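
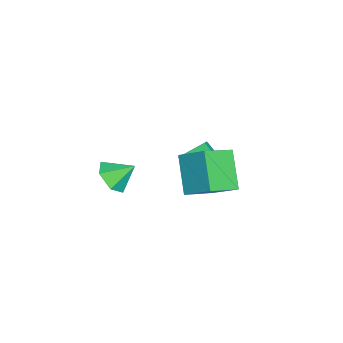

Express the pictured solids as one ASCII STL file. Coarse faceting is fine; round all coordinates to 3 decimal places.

solid 
facet normal -0.646 0.641 -0.414
outer loop
vertex 2.165 2.509 2.594
vertex 2.801 3.783 3.575
vertex 3.63 2.978 1.035
endloop
endfacet
facet normal -0.368 -0.737 -0.567
outer loop
vertex 4.799 1.817 1.785
vertex 2.165 2.509 2.594
vertex 3.63 2.978 1.035
endloop
endfacet
facet normal -0.646 0.642 -0.414
outer loop
vertex 3.63 2.978 1.035
vertex 2.801 3.783 3.575
vertex 4.266 4.252 2.017
endloop
endfacet
facet normal 0.669 0.214 -0.711
outer loop
vertex 4.266 4.252 2.017
vertex 4.799 1.817 1.785
vertex 3.63 2.978 1.035
endloop
endfacet
facet normal -0.669 -0.214 0.712
outer loop
vertex 2.165 2.509 2.594
vertex 3.97 2.622 4.325
vertex 2.801 3.783 3.575
endloop
endfacet
facet normal -0.368 -0.737 -0.568
outer loop
vertex 3.334 1.348 3.343
vertex 2.165 2.509 2.594
vertex 4.799 1.817 1.785
endloop
endfacet
facet normal -0.669 -0.215 0.712
outer loop
vertex 3.334 1.348 3.343
vertex 3.97 2.622 4.325
vertex 2.165 2.509 2.594
endloop
endfacet
facet normal 0.368 0.737 0.567
outer loop
vertex 2.801 3.783 3.575
vertex 3.97 2.622 4.325
vertex 4.266 4.252 2.017
endloop
endfacet
facet normal 0.669 0.214 -0.712
outer loop
vertex 5.435 3.091 2.766
vertex 4.799 1.817 1.785
vertex 4.266 4.252 2.017
endloop
endfacet
facet normal 0.368 0.737 0.567
outer loop
vertex 4.266 4.252 2.017
vertex 3.97 2.622 4.325
vertex 5.435 3.091 2.766
endloop
endfacet
facet normal 0.646 -0.641 0.414
outer loop
vertex 5.435 3.091 2.766
vertex 3.334 1.348 3.343
vertex 4.799 1.817 1.785
endloop
endfacet
facet normal 0.646 -0.641 0.414
outer loop
vertex 3.97 2.622 4.325
vertex 3.334 1.348 3.343
vertex 5.435 3.091 2.766
endloop
endfacet
facet normal 0.086 -0.779 -0.621
outer loop
vertex 4.26 -2.186 2.366
vertex 3.709 -1.704 1.685
vertex 4.703 -1.597 1.689
endloop
endfacet
facet normal 0.708 0.233 0.666
outer loop
vertex 4.26 -2.186 2.366
vertex 4.703 -1.597 1.689
vertex 3.591 -0.636 2.535
endloop
endfacet
facet normal 0.086 -0.779 -0.620
outer loop
vertex 4.703 -1.597 1.689
vertex 3.709 -1.704 1.685
vertex 4.152 -1.116 1.008
endloop
endfacet
facet normal 0.655 0.755 0.003
outer loop
vertex 4.703 -1.597 1.689
vertex 4.152 -1.116 1.008
vertex 3.591 -0.636 2.535
endloop
endfacet
facet normal 0.086 -0.779 -0.621
outer loop
vertex 4.152 -1.116 1.008
vertex 3.709 -1.704 1.685
vertex 3.157 -1.222 1.004
endloop
endfacet
facet normal -0.099 0.938 -0.331
outer loop
vertex 4.152 -1.116 1.008
vertex 3.157 -1.222 1.004
vertex 3.591 -0.636 2.535
endloop
endfacet
facet normal 0.086 -0.779 -0.621
outer loop
vertex 3.157 -1.222 1.004
vertex 3.709 -1.704 1.685
vertex 2.714 -1.81 1.681
endloop
endfacet
facet normal -0.800 0.600 -0.003
outer loop
vertex 3.157 -1.222 1.004
vertex 2.714 -1.81 1.681
vertex 3.591 -0.636 2.535
endloop
endfacet
facet normal 0.086 -0.779 -0.621
outer loop
vertex 2.714 -1.81 1.681
vertex 3.709 -1.704 1.685
vertex 3.266 -2.292 2.362
endloop
endfacet
facet normal -0.747 0.078 0.660
outer loop
vertex 2.714 -1.81 1.681
vertex 3.266 -2.292 2.362
vertex 3.591 -0.636 2.535
endloop
endfacet
facet normal 0.086 -0.779 -0.621
outer loop
vertex 3.266 -2.292 2.362
vertex 3.709 -1.704 1.685
vertex 4.26 -2.186 2.366
endloop
endfacet
facet normal 0.007 -0.105 0.994
outer loop
vertex 3.266 -2.292 2.362
vertex 4.26 -2.186 2.366
vertex 3.591 -0.636 2.535
endloop
endfacet
facet normal -0.454 -0.623 0.638
outer loop
vertex -1.303 0.705 -0.823
vertex -1.831 1.941 0.008
vertex -1.98 0.726 -1.284
endloop
endfacet
facet normal 0.334 -0.782 -0.526
outer loop
vertex -1.009 2.059 -2.648
vertex -1.303 0.705 -0.823
vertex -1.98 0.726 -1.284
endloop
endfacet
facet normal -0.454 -0.622 0.638
outer loop
vertex -1.98 0.726 -1.284
vertex -1.831 1.941 0.008
vertex -2.509 1.962 -0.454
endloop
endfacet
facet normal -0.826 0.025 -0.563
outer loop
vertex -2.509 1.962 -0.454
vertex -1.009 2.059 -2.648
vertex -1.98 0.726 -1.284
endloop
endfacet
facet normal 0.826 -0.026 0.563
outer loop
vertex -1.303 0.705 -0.823
vertex -0.86 3.274 -1.356
vertex -1.831 1.941 0.008
endloop
endfacet
facet normal 0.334 -0.782 -0.526
outer loop
vertex -0.331 2.038 -2.186
vertex -1.303 0.705 -0.823
vertex -1.009 2.059 -2.648
endloop
endfacet
facet normal 0.825 -0.025 0.564
outer loop
vertex -0.331 2.038 -2.186
vertex -0.86 3.274 -1.356
vertex -1.303 0.705 -0.823
endloop
endfacet
facet normal -0.334 0.782 0.526
outer loop
vertex -1.831 1.941 0.008
vertex -0.86 3.274 -1.356
vertex -2.509 1.962 -0.454
endloop
endfacet
facet normal -0.826 0.026 -0.563
outer loop
vertex -1.537 3.295 -1.817
vertex -1.009 2.059 -2.648
vertex -2.509 1.962 -0.454
endloop
endfacet
facet normal -0.334 0.782 0.526
outer loop
vertex -2.509 1.962 -0.454
vertex -0.86 3.274 -1.356
vertex -1.537 3.295 -1.817
endloop
endfacet
facet normal 0.454 0.623 -0.638
outer loop
vertex -1.537 3.295 -1.817
vertex -0.331 2.038 -2.186
vertex -1.009 2.059 -2.648
endloop
endfacet
facet normal 0.454 0.622 -0.638
outer loop
vertex -0.86 3.274 -1.356
vertex -0.331 2.038 -2.186
vertex -1.537 3.295 -1.817
endloop
endfacet

endsolid


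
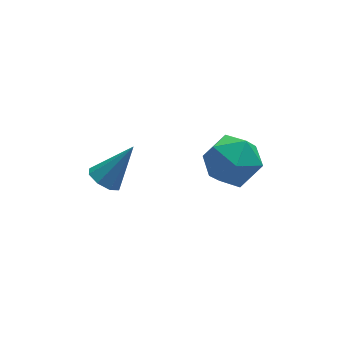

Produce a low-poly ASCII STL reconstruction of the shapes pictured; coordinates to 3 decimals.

solid 
facet normal -0.239 0.963 -0.122
outer loop
vertex -0.443 1.966 2.059
vertex -1.384 1.791 2.519
vertex -0.548 2.073 3.11
endloop
endfacet
facet normal 0.466 0.884 -0.043
outer loop
vertex -0.443 1.966 2.059
vertex -0.548 2.073 3.11
vertex 0.313 1.599 2.708
endloop
endfacet
facet normal 0.697 0.449 -0.559
outer loop
vertex -0.443 1.966 2.059
vertex 0.313 1.599 2.708
vertex 0.009 1.025 1.867
endloop
endfacet
facet normal 0.135 0.260 -0.956
outer loop
vertex -0.443 1.966 2.059
vertex 0.009 1.025 1.867
vertex -1.04 1.143 1.751
endloop
endfacet
facet normal -0.443 0.578 -0.686
outer loop
vertex -0.443 1.966 2.059
vertex -1.04 1.143 1.751
vertex -1.384 1.791 2.519
endloop
endfacet
facet normal 0.583 0.564 0.584
outer loop
vertex 0.313 1.599 2.708
vertex -0.548 2.073 3.11
vertex -0.16 1.197 3.569
endloop
endfacet
facet normal -0.557 0.693 0.458
outer loop
vertex -0.548 2.073 3.11
vertex -1.384 1.791 2.519
vertex -1.209 1.315 3.453
endloop
endfacet
facet normal -0.888 0.069 -0.456
outer loop
vertex -1.384 1.791 2.519
vertex -1.04 1.143 1.751
vertex -1.513 0.741 2.612
endloop
endfacet
facet normal 0.049 -0.447 -0.893
outer loop
vertex -1.04 1.143 1.751
vertex 0.009 1.025 1.867
vertex -0.652 0.267 2.21
endloop
endfacet
facet normal 0.958 -0.140 -0.251
outer loop
vertex 0.009 1.025 1.867
vertex 0.313 1.599 2.708
vertex 0.184 0.549 2.801
endloop
endfacet
facet normal -0.135 -0.260 0.956
outer loop
vertex -0.757 0.374 3.261
vertex -0.16 1.197 3.569
vertex -1.209 1.315 3.453
endloop
endfacet
facet normal -0.697 -0.449 0.559
outer loop
vertex -0.757 0.374 3.261
vertex -1.209 1.315 3.453
vertex -1.513 0.741 2.612
endloop
endfacet
facet normal -0.466 -0.884 0.043
outer loop
vertex -0.757 0.374 3.261
vertex -1.513 0.741 2.612
vertex -0.652 0.267 2.21
endloop
endfacet
facet normal 0.239 -0.963 0.122
outer loop
vertex -0.757 0.374 3.261
vertex -0.652 0.267 2.21
vertex 0.184 0.549 2.801
endloop
endfacet
facet normal 0.443 -0.578 0.686
outer loop
vertex -0.757 0.374 3.261
vertex 0.184 0.549 2.801
vertex -0.16 1.197 3.569
endloop
endfacet
facet normal -0.049 0.447 0.893
outer loop
vertex -1.209 1.315 3.453
vertex -0.16 1.197 3.569
vertex -0.548 2.073 3.11
endloop
endfacet
facet normal -0.958 0.140 0.251
outer loop
vertex -1.513 0.741 2.612
vertex -1.209 1.315 3.453
vertex -1.384 1.791 2.519
endloop
endfacet
facet normal -0.583 -0.564 -0.584
outer loop
vertex -0.652 0.267 2.21
vertex -1.513 0.741 2.612
vertex -1.04 1.143 1.751
endloop
endfacet
facet normal 0.557 -0.693 -0.458
outer loop
vertex 0.184 0.549 2.801
vertex -0.652 0.267 2.21
vertex 0.009 1.025 1.867
endloop
endfacet
facet normal 0.888 -0.069 0.456
outer loop
vertex -0.16 1.197 3.569
vertex 0.184 0.549 2.801
vertex 0.313 1.599 2.708
endloop
endfacet
facet normal -0.634 -0.122 -0.763
outer loop
vertex -4.112 1.894 1.426
vertex -4.467 2.351 1.648
vertex -3.988 2.319 1.255
endloop
endfacet
facet normal 0.897 -0.363 -0.253
outer loop
vertex -4.112 1.894 1.426
vertex -3.988 2.319 1.255
vertex -3.433 2.549 2.892
endloop
endfacet
facet normal -0.634 -0.121 -0.763
outer loop
vertex -3.988 2.319 1.255
vertex -4.467 2.351 1.648
vertex -4.144 2.763 1.314
endloop
endfacet
facet normal 0.870 0.352 -0.345
outer loop
vertex -3.988 2.319 1.255
vertex -4.144 2.763 1.314
vertex -3.433 2.549 2.892
endloop
endfacet
facet normal -0.634 -0.122 -0.764
outer loop
vertex -4.144 2.763 1.314
vertex -4.467 2.351 1.648
vertex -4.49 2.966 1.569
endloop
endfacet
facet normal 0.457 0.886 -0.086
outer loop
vertex -4.144 2.763 1.314
vertex -4.49 2.966 1.569
vertex -3.433 2.549 2.892
endloop
endfacet
facet normal -0.633 -0.122 -0.764
outer loop
vertex -4.49 2.966 1.569
vertex -4.467 2.351 1.648
vertex -4.822 2.809 1.869
endloop
endfacet
facet normal -0.101 0.923 0.371
outer loop
vertex -4.49 2.966 1.569
vertex -4.822 2.809 1.869
vertex -3.433 2.549 2.892
endloop
endfacet
facet normal -0.633 -0.122 -0.764
outer loop
vertex -4.822 2.809 1.869
vertex -4.467 2.351 1.648
vertex -4.946 2.383 2.04
endloop
endfacet
facet normal -0.476 0.443 0.759
outer loop
vertex -4.822 2.809 1.869
vertex -4.946 2.383 2.04
vertex -3.433 2.549 2.892
endloop
endfacet
facet normal -0.633 -0.122 -0.764
outer loop
vertex -4.946 2.383 2.04
vertex -4.467 2.351 1.648
vertex -4.789 1.939 1.981
endloop
endfacet
facet normal -0.449 -0.272 0.851
outer loop
vertex -4.946 2.383 2.04
vertex -4.789 1.939 1.981
vertex -3.433 2.549 2.892
endloop
endfacet
facet normal -0.635 -0.121 -0.763
outer loop
vertex -4.789 1.939 1.981
vertex -4.467 2.351 1.648
vertex -4.444 1.737 1.726
endloop
endfacet
facet normal -0.035 -0.806 0.591
outer loop
vertex -4.789 1.939 1.981
vertex -4.444 1.737 1.726
vertex -3.433 2.549 2.892
endloop
endfacet
facet normal -0.633 -0.121 -0.764
outer loop
vertex -4.444 1.737 1.726
vertex -4.467 2.351 1.648
vertex -4.112 1.894 1.426
endloop
endfacet
facet normal 0.521 -0.843 0.135
outer loop
vertex -4.444 1.737 1.726
vertex -4.112 1.894 1.426
vertex -3.433 2.549 2.892
endloop
endfacet

endsolid


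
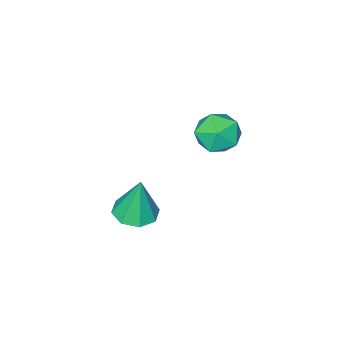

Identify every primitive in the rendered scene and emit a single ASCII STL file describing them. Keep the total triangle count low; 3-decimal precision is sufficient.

solid 
facet normal 0.029 0.307 0.951
outer loop
vertex -2.756 0.278 1.596
vertex -2.312 -0.322 1.776
vertex -1.992 0.339 1.553
endloop
endfacet
facet normal -0.040 0.861 0.507
outer loop
vertex -2.756 0.278 1.596
vertex -1.992 0.339 1.553
vertex -2.433 0.642 1.003
endloop
endfacet
facet normal -0.634 0.763 0.123
outer loop
vertex -2.756 0.278 1.596
vertex -2.433 0.642 1.003
vertex -3.025 0.169 0.885
endloop
endfacet
facet normal -0.932 0.149 0.330
outer loop
vertex -2.756 0.278 1.596
vertex -3.025 0.169 0.885
vertex -2.951 -0.427 1.363
endloop
endfacet
facet normal -0.522 -0.134 0.842
outer loop
vertex -2.756 0.278 1.596
vertex -2.951 -0.427 1.363
vertex -2.312 -0.322 1.776
endloop
endfacet
facet normal 0.515 0.855 0.058
outer loop
vertex -2.433 0.642 1.003
vertex -1.992 0.339 1.553
vertex -1.789 0.267 0.817
endloop
endfacet
facet normal 0.627 -0.041 0.778
outer loop
vertex -1.992 0.339 1.553
vertex -2.312 -0.322 1.776
vertex -1.715 -0.329 1.295
endloop
endfacet
facet normal -0.265 -0.754 0.602
outer loop
vertex -2.312 -0.322 1.776
vertex -2.951 -0.427 1.363
vertex -2.307 -0.802 1.177
endloop
endfacet
facet normal -0.928 -0.297 -0.227
outer loop
vertex -2.951 -0.427 1.363
vertex -3.025 0.169 0.885
vertex -2.748 -0.499 0.627
endloop
endfacet
facet normal -0.445 0.697 -0.562
outer loop
vertex -3.025 0.169 0.885
vertex -2.433 0.642 1.003
vertex -2.428 0.162 0.404
endloop
endfacet
facet normal 0.932 -0.149 -0.330
outer loop
vertex -1.984 -0.438 0.584
vertex -1.789 0.267 0.817
vertex -1.715 -0.329 1.295
endloop
endfacet
facet normal 0.634 -0.763 -0.123
outer loop
vertex -1.984 -0.438 0.584
vertex -1.715 -0.329 1.295
vertex -2.307 -0.802 1.177
endloop
endfacet
facet normal 0.040 -0.861 -0.507
outer loop
vertex -1.984 -0.438 0.584
vertex -2.307 -0.802 1.177
vertex -2.748 -0.499 0.627
endloop
endfacet
facet normal -0.029 -0.307 -0.951
outer loop
vertex -1.984 -0.438 0.584
vertex -2.748 -0.499 0.627
vertex -2.428 0.162 0.404
endloop
endfacet
facet normal 0.522 0.134 -0.842
outer loop
vertex -1.984 -0.438 0.584
vertex -2.428 0.162 0.404
vertex -1.789 0.267 0.817
endloop
endfacet
facet normal 0.928 0.297 0.227
outer loop
vertex -1.715 -0.329 1.295
vertex -1.789 0.267 0.817
vertex -1.992 0.339 1.553
endloop
endfacet
facet normal 0.445 -0.697 0.562
outer loop
vertex -2.307 -0.802 1.177
vertex -1.715 -0.329 1.295
vertex -2.312 -0.322 1.776
endloop
endfacet
facet normal -0.515 -0.855 -0.058
outer loop
vertex -2.748 -0.499 0.627
vertex -2.307 -0.802 1.177
vertex -2.951 -0.427 1.363
endloop
endfacet
facet normal -0.627 0.041 -0.778
outer loop
vertex -2.428 0.162 0.404
vertex -2.748 -0.499 0.627
vertex -3.025 0.169 0.885
endloop
endfacet
facet normal 0.265 0.754 -0.602
outer loop
vertex -1.789 0.267 0.817
vertex -2.428 0.162 0.404
vertex -2.433 0.642 1.003
endloop
endfacet
facet normal 0.037 -0.131 -0.991
outer loop
vertex -0.157 -2.148 -2.791
vertex -0.782 -1.819 -2.858
vertex -0.103 -1.611 -2.86
endloop
endfacet
facet normal 0.897 -0.034 0.440
outer loop
vertex -0.157 -2.148 -2.791
vertex -0.103 -1.611 -2.86
vertex -0.838 -1.621 -1.362
endloop
endfacet
facet normal 0.037 -0.132 -0.991
outer loop
vertex -0.103 -1.611 -2.86
vertex -0.782 -1.819 -2.858
vertex -0.448 -1.197 -2.928
endloop
endfacet
facet normal 0.693 0.634 0.344
outer loop
vertex -0.103 -1.611 -2.86
vertex -0.448 -1.197 -2.928
vertex -0.838 -1.621 -1.362
endloop
endfacet
facet normal 0.037 -0.131 -0.991
outer loop
vertex -0.448 -1.197 -2.928
vertex -0.782 -1.819 -2.858
vertex -0.988 -1.146 -2.955
endloop
endfacet
facet normal 0.077 0.957 0.278
outer loop
vertex -0.448 -1.197 -2.928
vertex -0.988 -1.146 -2.955
vertex -0.838 -1.621 -1.362
endloop
endfacet
facet normal 0.037 -0.131 -0.991
outer loop
vertex -0.988 -1.146 -2.955
vertex -0.782 -1.819 -2.858
vertex -1.408 -1.49 -2.925
endloop
endfacet
facet normal -0.596 0.752 0.280
outer loop
vertex -0.988 -1.146 -2.955
vertex -1.408 -1.49 -2.925
vertex -0.838 -1.621 -1.362
endloop
endfacet
facet normal 0.037 -0.131 -0.991
outer loop
vertex -1.408 -1.49 -2.925
vertex -0.782 -1.819 -2.858
vertex -1.461 -2.026 -2.856
endloop
endfacet
facet normal -0.927 0.137 0.349
outer loop
vertex -1.408 -1.49 -2.925
vertex -1.461 -2.026 -2.856
vertex -0.838 -1.621 -1.362
endloop
endfacet
facet normal 0.037 -0.132 -0.991
outer loop
vertex -1.461 -2.026 -2.856
vertex -0.782 -1.819 -2.858
vertex -1.117 -2.441 -2.788
endloop
endfacet
facet normal -0.724 -0.527 0.445
outer loop
vertex -1.461 -2.026 -2.856
vertex -1.117 -2.441 -2.788
vertex -0.838 -1.621 -1.362
endloop
endfacet
facet normal 0.037 -0.132 -0.991
outer loop
vertex -1.117 -2.441 -2.788
vertex -0.782 -1.819 -2.858
vertex -0.576 -2.491 -2.761
endloop
endfacet
facet normal -0.104 -0.853 0.511
outer loop
vertex -1.117 -2.441 -2.788
vertex -0.576 -2.491 -2.761
vertex -0.838 -1.621 -1.362
endloop
endfacet
facet normal 0.037 -0.132 -0.991
outer loop
vertex -0.576 -2.491 -2.761
vertex -0.782 -1.819 -2.858
vertex -0.157 -2.148 -2.791
endloop
endfacet
facet normal 0.567 -0.648 0.509
outer loop
vertex -0.576 -2.491 -2.761
vertex -0.157 -2.148 -2.791
vertex -0.838 -1.621 -1.362
endloop
endfacet

endsolid


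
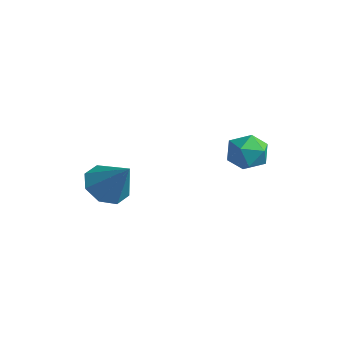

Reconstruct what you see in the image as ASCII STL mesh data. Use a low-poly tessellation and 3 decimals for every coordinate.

solid 
facet normal -0.306 0.951 -0.046
outer loop
vertex 2.648 4.354 -1.626
vertex 2.299 4.278 -0.876
vertex 3.088 4.529 -0.943
endloop
endfacet
facet normal 0.299 0.860 -0.413
outer loop
vertex 2.648 4.354 -1.626
vertex 3.088 4.529 -0.943
vertex 3.439 4.107 -1.567
endloop
endfacet
facet normal 0.182 0.366 -0.913
outer loop
vertex 2.648 4.354 -1.626
vertex 3.439 4.107 -1.567
vertex 2.867 3.596 -1.886
endloop
endfacet
facet normal -0.496 0.150 -0.855
outer loop
vertex 2.648 4.354 -1.626
vertex 2.867 3.596 -1.886
vertex 2.162 3.702 -1.459
endloop
endfacet
facet normal -0.797 0.513 -0.319
outer loop
vertex 2.648 4.354 -1.626
vertex 2.162 3.702 -1.459
vertex 2.299 4.278 -0.876
endloop
endfacet
facet normal 0.794 0.607 0.036
outer loop
vertex 3.439 4.107 -1.567
vertex 3.088 4.529 -0.943
vertex 3.578 3.878 -0.781
endloop
endfacet
facet normal -0.186 0.754 0.630
outer loop
vertex 3.088 4.529 -0.943
vertex 2.299 4.278 -0.876
vertex 2.873 3.984 -0.354
endloop
endfacet
facet normal -0.981 0.045 0.187
outer loop
vertex 2.299 4.278 -0.876
vertex 2.162 3.702 -1.459
vertex 2.301 3.473 -0.673
endloop
endfacet
facet normal -0.494 -0.541 -0.681
outer loop
vertex 2.162 3.702 -1.459
vertex 2.867 3.596 -1.886
vertex 2.652 3.051 -1.297
endloop
endfacet
facet normal 0.604 -0.193 -0.773
outer loop
vertex 2.867 3.596 -1.886
vertex 3.439 4.107 -1.567
vertex 3.441 3.302 -1.364
endloop
endfacet
facet normal 0.496 -0.150 0.855
outer loop
vertex 3.092 3.226 -0.614
vertex 3.578 3.878 -0.781
vertex 2.873 3.984 -0.354
endloop
endfacet
facet normal -0.182 -0.366 0.913
outer loop
vertex 3.092 3.226 -0.614
vertex 2.873 3.984 -0.354
vertex 2.301 3.473 -0.673
endloop
endfacet
facet normal -0.299 -0.860 0.413
outer loop
vertex 3.092 3.226 -0.614
vertex 2.301 3.473 -0.673
vertex 2.652 3.051 -1.297
endloop
endfacet
facet normal 0.306 -0.951 0.046
outer loop
vertex 3.092 3.226 -0.614
vertex 2.652 3.051 -1.297
vertex 3.441 3.302 -1.364
endloop
endfacet
facet normal 0.797 -0.513 0.319
outer loop
vertex 3.092 3.226 -0.614
vertex 3.441 3.302 -1.364
vertex 3.578 3.878 -0.781
endloop
endfacet
facet normal 0.494 0.541 0.681
outer loop
vertex 2.873 3.984 -0.354
vertex 3.578 3.878 -0.781
vertex 3.088 4.529 -0.943
endloop
endfacet
facet normal -0.604 0.193 0.773
outer loop
vertex 2.301 3.473 -0.673
vertex 2.873 3.984 -0.354
vertex 2.299 4.278 -0.876
endloop
endfacet
facet normal -0.794 -0.607 -0.036
outer loop
vertex 2.652 3.051 -1.297
vertex 2.301 3.473 -0.673
vertex 2.162 3.702 -1.459
endloop
endfacet
facet normal 0.186 -0.754 -0.630
outer loop
vertex 3.441 3.302 -1.364
vertex 2.652 3.051 -1.297
vertex 2.867 3.596 -1.886
endloop
endfacet
facet normal 0.981 -0.045 -0.187
outer loop
vertex 3.578 3.878 -0.781
vertex 3.441 3.302 -1.364
vertex 3.439 4.107 -1.567
endloop
endfacet
facet normal -0.639 -0.084 -0.764
outer loop
vertex 0.939 -0.379 -2.765
vertex 0.252 -0.217 -2.208
vertex 0.792 0.292 -2.716
endloop
endfacet
facet normal 0.951 0.224 -0.214
outer loop
vertex 0.939 -0.379 -2.765
vertex 0.792 0.292 -2.716
vertex 1.268 -0.083 -0.992
endloop
endfacet
facet normal -0.639 -0.084 -0.764
outer loop
vertex 0.792 0.292 -2.716
vertex 0.252 -0.217 -2.208
vertex 0.328 0.665 -2.369
endloop
endfacet
facet normal 0.625 0.780 -0.003
outer loop
vertex 0.792 0.292 -2.716
vertex 0.328 0.665 -2.369
vertex 1.268 -0.083 -0.992
endloop
endfacet
facet normal -0.639 -0.085 -0.765
outer loop
vertex 0.328 0.665 -2.369
vertex 0.252 -0.217 -2.208
vertex -0.181 0.521 -1.928
endloop
endfacet
facet normal 0.106 0.902 0.418
outer loop
vertex 0.328 0.665 -2.369
vertex -0.181 0.521 -1.928
vertex 1.268 -0.083 -0.992
endloop
endfacet
facet normal -0.640 -0.085 -0.764
outer loop
vertex -0.181 0.521 -1.928
vertex 0.252 -0.217 -2.208
vertex -0.436 -0.056 -1.65
endloop
endfacet
facet normal -0.301 0.519 0.800
outer loop
vertex -0.181 0.521 -1.928
vertex -0.436 -0.056 -1.65
vertex 1.268 -0.083 -0.992
endloop
endfacet
facet normal -0.639 -0.084 -0.764
outer loop
vertex -0.436 -0.056 -1.65
vertex 0.252 -0.217 -2.208
vertex -0.289 -0.727 -1.699
endloop
endfacet
facet normal -0.358 -0.146 0.922
outer loop
vertex -0.436 -0.056 -1.65
vertex -0.289 -0.727 -1.699
vertex 1.268 -0.083 -0.992
endloop
endfacet
facet normal -0.639 -0.085 -0.764
outer loop
vertex -0.289 -0.727 -1.699
vertex 0.252 -0.217 -2.208
vertex 0.175 -1.099 -2.046
endloop
endfacet
facet normal -0.032 -0.703 0.711
outer loop
vertex -0.289 -0.727 -1.699
vertex 0.175 -1.099 -2.046
vertex 1.268 -0.083 -0.992
endloop
endfacet
facet normal -0.639 -0.085 -0.765
outer loop
vertex 0.175 -1.099 -2.046
vertex 0.252 -0.217 -2.208
vertex 0.684 -0.956 -2.487
endloop
endfacet
facet normal 0.485 -0.824 0.292
outer loop
vertex 0.175 -1.099 -2.046
vertex 0.684 -0.956 -2.487
vertex 1.268 -0.083 -0.992
endloop
endfacet
facet normal -0.640 -0.085 -0.764
outer loop
vertex 0.684 -0.956 -2.487
vertex 0.252 -0.217 -2.208
vertex 0.939 -0.379 -2.765
endloop
endfacet
facet normal 0.894 -0.439 -0.092
outer loop
vertex 0.684 -0.956 -2.487
vertex 0.939 -0.379 -2.765
vertex 1.268 -0.083 -0.992
endloop
endfacet

endsolid


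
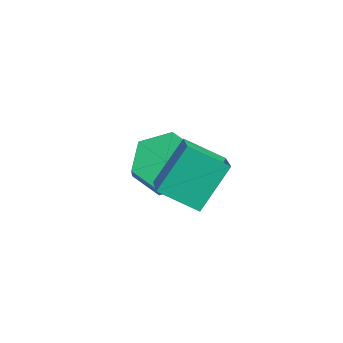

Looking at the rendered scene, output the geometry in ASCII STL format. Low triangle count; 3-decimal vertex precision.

solid 
facet normal -0.547 0.340 -0.765
outer loop
vertex -2.798 -1.854 -4.626
vertex -3.353 -1.281 -3.975
vertex -2.504 -0.891 -4.408
endloop
endfacet
facet normal 0.787 -0.103 -0.608
outer loop
vertex -2.798 -1.854 -4.626
vertex -2.504 -0.891 -4.408
vertex -2.192 -2.232 -3.777
endloop
endfacet
facet normal 0.787 -0.103 -0.609
outer loop
vertex -2.192 -2.232 -3.777
vertex -2.504 -0.891 -4.408
vertex -1.897 -1.269 -3.559
endloop
endfacet
facet normal 0.547 -0.341 0.765
outer loop
vertex -2.192 -2.232 -3.777
vertex -1.897 -1.269 -3.559
vertex -2.747 -1.659 -3.125
endloop
endfacet
facet normal -0.547 0.341 -0.765
outer loop
vertex -2.504 -0.891 -4.408
vertex -3.353 -1.281 -3.975
vertex -3.059 -0.318 -3.756
endloop
endfacet
facet normal 0.641 0.758 -0.121
outer loop
vertex -2.504 -0.891 -4.408
vertex -3.059 -0.318 -3.756
vertex -1.897 -1.269 -3.559
endloop
endfacet
facet normal 0.641 0.758 -0.120
outer loop
vertex -1.897 -1.269 -3.559
vertex -3.059 -0.318 -3.756
vertex -2.453 -0.696 -2.907
endloop
endfacet
facet normal 0.547 -0.340 0.765
outer loop
vertex -1.897 -1.269 -3.559
vertex -2.453 -0.696 -2.907
vertex -2.747 -1.659 -3.125
endloop
endfacet
facet normal -0.547 0.341 -0.765
outer loop
vertex -3.059 -0.318 -3.756
vertex -3.353 -1.281 -3.975
vertex -3.908 -0.708 -3.323
endloop
endfacet
facet normal -0.147 0.861 0.488
outer loop
vertex -3.059 -0.318 -3.756
vertex -3.908 -0.708 -3.323
vertex -2.453 -0.696 -2.907
endloop
endfacet
facet normal -0.147 0.861 0.488
outer loop
vertex -2.453 -0.696 -2.907
vertex -3.908 -0.708 -3.323
vertex -3.302 -1.086 -2.474
endloop
endfacet
facet normal 0.547 -0.340 0.765
outer loop
vertex -2.453 -0.696 -2.907
vertex -3.302 -1.086 -2.474
vertex -2.747 -1.659 -3.125
endloop
endfacet
facet normal -0.547 0.341 -0.765
outer loop
vertex -3.908 -0.708 -3.323
vertex -3.353 -1.281 -3.975
vertex -4.203 -1.671 -3.541
endloop
endfacet
facet normal -0.787 0.104 0.608
outer loop
vertex -3.908 -0.708 -3.323
vertex -4.203 -1.671 -3.541
vertex -3.302 -1.086 -2.474
endloop
endfacet
facet normal -0.787 0.103 0.608
outer loop
vertex -3.302 -1.086 -2.474
vertex -4.203 -1.671 -3.541
vertex -3.596 -2.049 -2.692
endloop
endfacet
facet normal 0.547 -0.340 0.765
outer loop
vertex -3.302 -1.086 -2.474
vertex -3.596 -2.049 -2.692
vertex -2.747 -1.659 -3.125
endloop
endfacet
facet normal -0.547 0.340 -0.765
outer loop
vertex -4.203 -1.671 -3.541
vertex -3.353 -1.281 -3.975
vertex -3.647 -2.244 -4.193
endloop
endfacet
facet normal -0.641 -0.758 0.120
outer loop
vertex -4.203 -1.671 -3.541
vertex -3.647 -2.244 -4.193
vertex -3.596 -2.049 -2.692
endloop
endfacet
facet normal -0.641 -0.758 0.120
outer loop
vertex -3.596 -2.049 -2.692
vertex -3.647 -2.244 -4.193
vertex -3.041 -2.622 -3.344
endloop
endfacet
facet normal 0.547 -0.341 0.765
outer loop
vertex -3.596 -2.049 -2.692
vertex -3.041 -2.622 -3.344
vertex -2.747 -1.659 -3.125
endloop
endfacet
facet normal -0.547 0.340 -0.765
outer loop
vertex -3.647 -2.244 -4.193
vertex -3.353 -1.281 -3.975
vertex -2.798 -1.854 -4.626
endloop
endfacet
facet normal 0.147 -0.861 -0.488
outer loop
vertex -3.647 -2.244 -4.193
vertex -2.798 -1.854 -4.626
vertex -3.041 -2.622 -3.344
endloop
endfacet
facet normal 0.147 -0.861 -0.488
outer loop
vertex -3.041 -2.622 -3.344
vertex -2.798 -1.854 -4.626
vertex -2.192 -2.232 -3.777
endloop
endfacet
facet normal 0.547 -0.341 0.765
outer loop
vertex -3.041 -2.622 -3.344
vertex -2.192 -2.232 -3.777
vertex -2.747 -1.659 -3.125
endloop
endfacet
facet normal -0.638 -0.623 0.453
outer loop
vertex -0.39 -3.409 -1.887
vertex -0.624 -2.28 -0.666
vertex -1.617 -2.76 -2.722
endloop
endfacet
facet normal 0.139 -0.672 -0.727
outer loop
vertex -0.756 -1.92 -3.334
vertex -0.39 -3.409 -1.887
vertex -1.617 -2.76 -2.722
endloop
endfacet
facet normal -0.638 -0.623 0.453
outer loop
vertex -1.617 -2.76 -2.722
vertex -0.624 -2.28 -0.666
vertex -1.851 -1.631 -1.501
endloop
endfacet
facet normal -0.757 0.401 -0.516
outer loop
vertex -1.851 -1.631 -1.501
vertex -0.756 -1.92 -3.334
vertex -1.617 -2.76 -2.722
endloop
endfacet
facet normal 0.757 -0.401 0.516
outer loop
vertex -0.39 -3.409 -1.887
vertex 0.237 -1.44 -1.278
vertex -0.624 -2.28 -0.666
endloop
endfacet
facet normal 0.139 -0.672 -0.727
outer loop
vertex 0.471 -2.569 -2.499
vertex -0.39 -3.409 -1.887
vertex -0.756 -1.92 -3.334
endloop
endfacet
facet normal 0.757 -0.401 0.516
outer loop
vertex 0.471 -2.569 -2.499
vertex 0.237 -1.44 -1.278
vertex -0.39 -3.409 -1.887
endloop
endfacet
facet normal -0.139 0.672 0.727
outer loop
vertex -0.624 -2.28 -0.666
vertex 0.237 -1.44 -1.278
vertex -1.851 -1.631 -1.501
endloop
endfacet
facet normal -0.757 0.401 -0.516
outer loop
vertex -0.99 -0.791 -2.113
vertex -0.756 -1.92 -3.334
vertex -1.851 -1.631 -1.501
endloop
endfacet
facet normal -0.139 0.672 0.727
outer loop
vertex -1.851 -1.631 -1.501
vertex 0.237 -1.44 -1.278
vertex -0.99 -0.791 -2.113
endloop
endfacet
facet normal 0.638 0.623 -0.453
outer loop
vertex -0.99 -0.791 -2.113
vertex 0.471 -2.569 -2.499
vertex -0.756 -1.92 -3.334
endloop
endfacet
facet normal 0.638 0.623 -0.453
outer loop
vertex 0.237 -1.44 -1.278
vertex 0.471 -2.569 -2.499
vertex -0.99 -0.791 -2.113
endloop
endfacet

endsolid


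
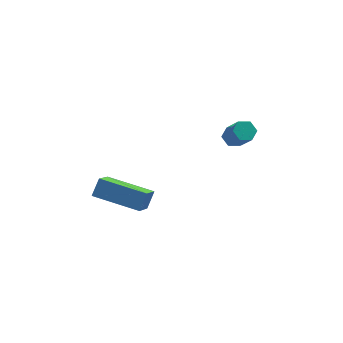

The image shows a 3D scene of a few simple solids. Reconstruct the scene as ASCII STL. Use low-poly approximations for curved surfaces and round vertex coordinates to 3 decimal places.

solid 
facet normal -0.917 0.366 0.159
outer loop
vertex -2.245 -3.762 1.773
vertex -1.938 -3.278 2.428
vertex -1.92 -2.464 0.662
endloop
endfacet
facet normal -0.353 -0.556 -0.753
outer loop
vertex -0.022 -3.222 0.332
vertex -2.245 -3.762 1.773
vertex -1.92 -2.464 0.662
endloop
endfacet
facet normal -0.917 0.366 0.159
outer loop
vertex -1.92 -2.464 0.662
vertex -1.938 -3.278 2.428
vertex -1.613 -1.98 1.316
endloop
endfacet
facet normal 0.187 0.746 -0.640
outer loop
vertex -1.613 -1.98 1.316
vertex -0.022 -3.222 0.332
vertex -1.92 -2.464 0.662
endloop
endfacet
facet normal -0.187 -0.746 0.639
outer loop
vertex -2.245 -3.762 1.773
vertex -0.04 -4.036 2.098
vertex -1.938 -3.278 2.428
endloop
endfacet
facet normal -0.353 -0.556 -0.752
outer loop
vertex -0.347 -4.52 1.444
vertex -2.245 -3.762 1.773
vertex -0.022 -3.222 0.332
endloop
endfacet
facet normal -0.187 -0.746 0.640
outer loop
vertex -0.347 -4.52 1.444
vertex -0.04 -4.036 2.098
vertex -2.245 -3.762 1.773
endloop
endfacet
facet normal 0.353 0.556 0.752
outer loop
vertex -1.938 -3.278 2.428
vertex -0.04 -4.036 2.098
vertex -1.613 -1.98 1.316
endloop
endfacet
facet normal 0.187 0.746 -0.639
outer loop
vertex 0.285 -2.738 0.987
vertex -0.022 -3.222 0.332
vertex -1.613 -1.98 1.316
endloop
endfacet
facet normal 0.353 0.556 0.753
outer loop
vertex -1.613 -1.98 1.316
vertex -0.04 -4.036 2.098
vertex 0.285 -2.738 0.987
endloop
endfacet
facet normal 0.917 -0.366 -0.159
outer loop
vertex 0.285 -2.738 0.987
vertex -0.347 -4.52 1.444
vertex -0.022 -3.222 0.332
endloop
endfacet
facet normal 0.917 -0.366 -0.159
outer loop
vertex -0.04 -4.036 2.098
vertex -0.347 -4.52 1.444
vertex 0.285 -2.738 0.987
endloop
endfacet
facet normal -0.268 0.578 -0.771
outer loop
vertex 4.254 0.894 1.196
vertex 3.734 0.793 1.301
vertex 3.979 1.215 1.532
endloop
endfacet
facet normal 0.818 0.560 0.135
outer loop
vertex 4.254 0.894 1.196
vertex 3.979 1.215 1.532
vertex 4.666 0.009 2.374
endloop
endfacet
facet normal 0.817 0.560 0.135
outer loop
vertex 4.666 0.009 2.374
vertex 3.979 1.215 1.532
vertex 4.391 0.329 2.711
endloop
endfacet
facet normal 0.269 -0.579 0.770
outer loop
vertex 4.666 0.009 2.374
vertex 4.391 0.329 2.711
vertex 4.146 -0.093 2.479
endloop
endfacet
facet normal -0.270 0.578 -0.770
outer loop
vertex 3.979 1.215 1.532
vertex 3.734 0.793 1.301
vertex 3.459 1.113 1.638
endloop
endfacet
facet normal -0.032 0.794 0.608
outer loop
vertex 3.979 1.215 1.532
vertex 3.459 1.113 1.638
vertex 4.391 0.329 2.711
endloop
endfacet
facet normal -0.032 0.794 0.607
outer loop
vertex 4.391 0.329 2.711
vertex 3.459 1.113 1.638
vertex 3.871 0.228 2.816
endloop
endfacet
facet normal 0.268 -0.579 0.770
outer loop
vertex 4.391 0.329 2.711
vertex 3.871 0.228 2.816
vertex 4.146 -0.093 2.479
endloop
endfacet
facet normal -0.269 0.579 -0.770
outer loop
vertex 3.459 1.113 1.638
vertex 3.734 0.793 1.301
vertex 3.214 0.691 1.406
endloop
endfacet
facet normal -0.850 0.234 0.473
outer loop
vertex 3.459 1.113 1.638
vertex 3.214 0.691 1.406
vertex 3.871 0.228 2.816
endloop
endfacet
facet normal -0.850 0.234 0.473
outer loop
vertex 3.871 0.228 2.816
vertex 3.214 0.691 1.406
vertex 3.626 -0.194 2.584
endloop
endfacet
facet normal 0.268 -0.579 0.770
outer loop
vertex 3.871 0.228 2.816
vertex 3.626 -0.194 2.584
vertex 4.146 -0.093 2.479
endloop
endfacet
facet normal -0.269 0.579 -0.770
outer loop
vertex 3.214 0.691 1.406
vertex 3.734 0.793 1.301
vertex 3.489 0.371 1.069
endloop
endfacet
facet normal -0.817 -0.560 -0.135
outer loop
vertex 3.214 0.691 1.406
vertex 3.489 0.371 1.069
vertex 3.626 -0.194 2.584
endloop
endfacet
facet normal -0.818 -0.560 -0.135
outer loop
vertex 3.626 -0.194 2.584
vertex 3.489 0.371 1.069
vertex 3.901 -0.515 2.248
endloop
endfacet
facet normal 0.268 -0.578 0.771
outer loop
vertex 3.626 -0.194 2.584
vertex 3.901 -0.515 2.248
vertex 4.146 -0.093 2.479
endloop
endfacet
facet normal -0.268 0.579 -0.770
outer loop
vertex 3.489 0.371 1.069
vertex 3.734 0.793 1.301
vertex 4.009 0.472 0.964
endloop
endfacet
facet normal 0.032 -0.794 -0.607
outer loop
vertex 3.489 0.371 1.069
vertex 4.009 0.472 0.964
vertex 3.901 -0.515 2.248
endloop
endfacet
facet normal 0.032 -0.794 -0.607
outer loop
vertex 3.901 -0.515 2.248
vertex 4.009 0.472 0.964
vertex 4.421 -0.413 2.142
endloop
endfacet
facet normal 0.270 -0.578 0.770
outer loop
vertex 3.901 -0.515 2.248
vertex 4.421 -0.413 2.142
vertex 4.146 -0.093 2.479
endloop
endfacet
facet normal -0.268 0.579 -0.770
outer loop
vertex 4.009 0.472 0.964
vertex 3.734 0.793 1.301
vertex 4.254 0.894 1.196
endloop
endfacet
facet normal 0.850 -0.234 -0.473
outer loop
vertex 4.009 0.472 0.964
vertex 4.254 0.894 1.196
vertex 4.421 -0.413 2.142
endloop
endfacet
facet normal 0.850 -0.234 -0.473
outer loop
vertex 4.421 -0.413 2.142
vertex 4.254 0.894 1.196
vertex 4.666 0.009 2.374
endloop
endfacet
facet normal 0.269 -0.579 0.770
outer loop
vertex 4.421 -0.413 2.142
vertex 4.666 0.009 2.374
vertex 4.146 -0.093 2.479
endloop
endfacet

endsolid


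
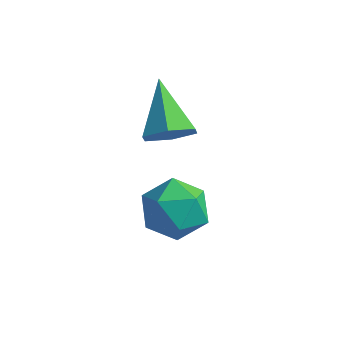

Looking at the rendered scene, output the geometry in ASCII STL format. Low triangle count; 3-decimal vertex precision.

solid 
facet normal 0.511 -0.672 -0.536
outer loop
vertex 0.769 1.259 0.81
vertex 0.152 0.565 1.091
vertex -0.024 1.075 0.284
endloop
endfacet
facet normal 0.059 0.911 -0.408
outer loop
vertex 0.769 1.259 0.81
vertex -0.024 1.075 0.284
vertex -0.952 2.015 2.249
endloop
endfacet
facet normal 0.511 -0.672 -0.536
outer loop
vertex -0.024 1.075 0.284
vertex 0.152 0.565 1.091
vertex -0.641 0.381 0.565
endloop
endfacet
facet normal -0.724 0.423 -0.544
outer loop
vertex -0.024 1.075 0.284
vertex -0.641 0.381 0.565
vertex -0.952 2.015 2.249
endloop
endfacet
facet normal 0.512 -0.671 -0.536
outer loop
vertex -0.641 0.381 0.565
vertex 0.152 0.565 1.091
vertex -0.465 -0.129 1.371
endloop
endfacet
facet normal -0.968 -0.243 0.057
outer loop
vertex -0.641 0.381 0.565
vertex -0.465 -0.129 1.371
vertex -0.952 2.015 2.249
endloop
endfacet
facet normal 0.511 -0.671 -0.537
outer loop
vertex -0.465 -0.129 1.371
vertex 0.152 0.565 1.091
vertex 0.329 0.055 1.897
endloop
endfacet
facet normal -0.430 -0.424 0.797
outer loop
vertex -0.465 -0.129 1.371
vertex 0.329 0.055 1.897
vertex -0.952 2.015 2.249
endloop
endfacet
facet normal 0.511 -0.671 -0.537
outer loop
vertex 0.329 0.055 1.897
vertex 0.152 0.565 1.091
vertex 0.946 0.749 1.617
endloop
endfacet
facet normal 0.353 0.063 0.934
outer loop
vertex 0.329 0.055 1.897
vertex 0.946 0.749 1.617
vertex -0.952 2.015 2.249
endloop
endfacet
facet normal 0.511 -0.672 -0.536
outer loop
vertex 0.946 0.749 1.617
vertex 0.152 0.565 1.091
vertex 0.769 1.259 0.81
endloop
endfacet
facet normal 0.597 0.731 0.331
outer loop
vertex 0.946 0.749 1.617
vertex 0.769 1.259 0.81
vertex -0.952 2.015 2.249
endloop
endfacet
facet normal 0.068 0.944 -0.323
outer loop
vertex 0.932 0.591 -3.056
vertex -0.008 0.913 -2.314
vertex 1.159 0.971 -1.897
endloop
endfacet
facet normal 0.705 0.622 -0.342
outer loop
vertex 0.932 0.591 -3.056
vertex 1.159 0.971 -1.897
vertex 1.782 0.006 -2.367
endloop
endfacet
facet normal 0.648 0.047 -0.760
outer loop
vertex 0.932 0.591 -3.056
vertex 1.782 0.006 -2.367
vertex 1.0 -0.647 -3.074
endloop
endfacet
facet normal -0.023 0.013 -1.000
outer loop
vertex 0.932 0.591 -3.056
vertex 1.0 -0.647 -3.074
vertex -0.107 -0.087 -3.041
endloop
endfacet
facet normal -0.381 0.568 -0.729
outer loop
vertex 0.932 0.591 -3.056
vertex -0.107 -0.087 -3.041
vertex -0.008 0.913 -2.314
endloop
endfacet
facet normal 0.859 0.400 0.319
outer loop
vertex 1.782 0.006 -2.367
vertex 1.159 0.971 -1.897
vertex 1.367 -0.033 -1.199
endloop
endfacet
facet normal -0.171 0.921 0.350
outer loop
vertex 1.159 0.971 -1.897
vertex -0.008 0.913 -2.314
vertex 0.26 0.527 -1.166
endloop
endfacet
facet normal -0.898 0.313 -0.309
outer loop
vertex -0.008 0.913 -2.314
vertex -0.107 -0.087 -3.041
vertex -0.522 -0.126 -1.873
endloop
endfacet
facet normal -0.318 -0.585 -0.746
outer loop
vertex -0.107 -0.087 -3.041
vertex 1.0 -0.647 -3.074
vertex 0.101 -1.091 -2.343
endloop
endfacet
facet normal 0.768 -0.532 -0.358
outer loop
vertex 1.0 -0.647 -3.074
vertex 1.782 0.006 -2.367
vertex 1.268 -1.033 -1.926
endloop
endfacet
facet normal 0.023 -0.013 1.000
outer loop
vertex 0.328 -0.711 -1.184
vertex 1.367 -0.033 -1.199
vertex 0.26 0.527 -1.166
endloop
endfacet
facet normal -0.648 -0.047 0.760
outer loop
vertex 0.328 -0.711 -1.184
vertex 0.26 0.527 -1.166
vertex -0.522 -0.126 -1.873
endloop
endfacet
facet normal -0.705 -0.622 0.342
outer loop
vertex 0.328 -0.711 -1.184
vertex -0.522 -0.126 -1.873
vertex 0.101 -1.091 -2.343
endloop
endfacet
facet normal -0.068 -0.944 0.323
outer loop
vertex 0.328 -0.711 -1.184
vertex 0.101 -1.091 -2.343
vertex 1.268 -1.033 -1.926
endloop
endfacet
facet normal 0.381 -0.568 0.729
outer loop
vertex 0.328 -0.711 -1.184
vertex 1.268 -1.033 -1.926
vertex 1.367 -0.033 -1.199
endloop
endfacet
facet normal 0.318 0.585 0.746
outer loop
vertex 0.26 0.527 -1.166
vertex 1.367 -0.033 -1.199
vertex 1.159 0.971 -1.897
endloop
endfacet
facet normal -0.768 0.532 0.358
outer loop
vertex -0.522 -0.126 -1.873
vertex 0.26 0.527 -1.166
vertex -0.008 0.913 -2.314
endloop
endfacet
facet normal -0.859 -0.400 -0.319
outer loop
vertex 0.101 -1.091 -2.343
vertex -0.522 -0.126 -1.873
vertex -0.107 -0.087 -3.041
endloop
endfacet
facet normal 0.171 -0.921 -0.350
outer loop
vertex 1.268 -1.033 -1.926
vertex 0.101 -1.091 -2.343
vertex 1.0 -0.647 -3.074
endloop
endfacet
facet normal 0.898 -0.313 0.309
outer loop
vertex 1.367 -0.033 -1.199
vertex 1.268 -1.033 -1.926
vertex 1.782 0.006 -2.367
endloop
endfacet

endsolid


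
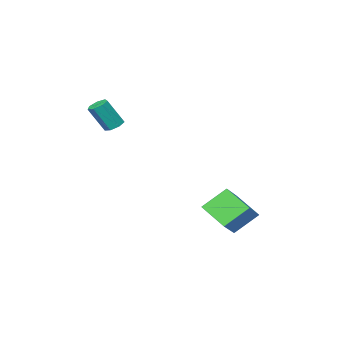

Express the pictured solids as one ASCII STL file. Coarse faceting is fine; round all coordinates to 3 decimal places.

solid 
facet normal -0.427 0.254 -0.868
outer loop
vertex 1.587 -3.9 1.181
vertex 1.058 -3.748 1.486
vertex 1.552 -3.381 1.35
endloop
endfacet
facet normal 0.901 0.188 -0.391
outer loop
vertex 1.587 -3.9 1.181
vertex 1.552 -3.381 1.35
vertex 2.372 -4.364 2.768
endloop
endfacet
facet normal 0.901 0.189 -0.390
outer loop
vertex 2.372 -4.364 2.768
vertex 1.552 -3.381 1.35
vertex 2.336 -3.845 2.937
endloop
endfacet
facet normal 0.428 -0.253 0.868
outer loop
vertex 2.372 -4.364 2.768
vertex 2.336 -3.845 2.937
vertex 1.842 -4.212 3.074
endloop
endfacet
facet normal -0.428 0.254 -0.868
outer loop
vertex 1.552 -3.381 1.35
vertex 1.058 -3.748 1.486
vertex 1.144 -3.139 1.622
endloop
endfacet
facet normal 0.510 0.860 -0.000
outer loop
vertex 1.552 -3.381 1.35
vertex 1.144 -3.139 1.622
vertex 2.336 -3.845 2.937
endloop
endfacet
facet normal 0.510 0.860 -0.000
outer loop
vertex 2.336 -3.845 2.937
vertex 1.144 -3.139 1.622
vertex 1.928 -3.603 3.209
endloop
endfacet
facet normal 0.428 -0.253 0.868
outer loop
vertex 2.336 -3.845 2.937
vertex 1.928 -3.603 3.209
vertex 1.842 -4.212 3.074
endloop
endfacet
facet normal -0.429 0.254 -0.867
outer loop
vertex 1.144 -3.139 1.622
vertex 1.058 -3.748 1.486
vertex 0.672 -3.355 1.792
endloop
endfacet
facet normal -0.264 0.883 0.389
outer loop
vertex 1.144 -3.139 1.622
vertex 0.672 -3.355 1.792
vertex 1.928 -3.603 3.209
endloop
endfacet
facet normal -0.264 0.883 0.389
outer loop
vertex 1.928 -3.603 3.209
vertex 0.672 -3.355 1.792
vertex 1.456 -3.819 3.379
endloop
endfacet
facet normal 0.428 -0.253 0.868
outer loop
vertex 1.928 -3.603 3.209
vertex 1.456 -3.819 3.379
vertex 1.842 -4.212 3.074
endloop
endfacet
facet normal -0.429 0.254 -0.867
outer loop
vertex 0.672 -3.355 1.792
vertex 1.058 -3.748 1.486
vertex 0.49 -3.868 1.732
endloop
endfacet
facet normal -0.840 0.241 0.486
outer loop
vertex 0.672 -3.355 1.792
vertex 0.49 -3.868 1.732
vertex 1.456 -3.819 3.379
endloop
endfacet
facet normal -0.840 0.242 0.486
outer loop
vertex 1.456 -3.819 3.379
vertex 0.49 -3.868 1.732
vertex 1.274 -4.331 3.319
endloop
endfacet
facet normal 0.427 -0.254 0.868
outer loop
vertex 1.456 -3.819 3.379
vertex 1.274 -4.331 3.319
vertex 1.842 -4.212 3.074
endloop
endfacet
facet normal -0.429 0.253 -0.867
outer loop
vertex 0.49 -3.868 1.732
vertex 1.058 -3.748 1.486
vertex 0.736 -4.29 1.487
endloop
endfacet
facet normal -0.783 -0.583 0.217
outer loop
vertex 0.49 -3.868 1.732
vertex 0.736 -4.29 1.487
vertex 1.274 -4.331 3.319
endloop
endfacet
facet normal -0.784 -0.582 0.217
outer loop
vertex 1.274 -4.331 3.319
vertex 0.736 -4.29 1.487
vertex 1.52 -4.754 3.074
endloop
endfacet
facet normal 0.427 -0.254 0.868
outer loop
vertex 1.274 -4.331 3.319
vertex 1.52 -4.754 3.074
vertex 1.842 -4.212 3.074
endloop
endfacet
facet normal -0.428 0.252 -0.868
outer loop
vertex 0.736 -4.29 1.487
vertex 1.058 -3.748 1.486
vertex 1.225 -4.304 1.242
endloop
endfacet
facet normal -0.136 -0.967 -0.216
outer loop
vertex 0.736 -4.29 1.487
vertex 1.225 -4.304 1.242
vertex 1.52 -4.754 3.074
endloop
endfacet
facet normal -0.136 -0.967 -0.216
outer loop
vertex 1.52 -4.754 3.074
vertex 1.225 -4.304 1.242
vertex 2.009 -4.768 2.829
endloop
endfacet
facet normal 0.427 -0.254 0.868
outer loop
vertex 1.52 -4.754 3.074
vertex 2.009 -4.768 2.829
vertex 1.842 -4.212 3.074
endloop
endfacet
facet normal -0.428 0.252 -0.868
outer loop
vertex 1.225 -4.304 1.242
vertex 1.058 -3.748 1.486
vertex 1.587 -3.9 1.181
endloop
endfacet
facet normal 0.614 -0.623 -0.485
outer loop
vertex 1.225 -4.304 1.242
vertex 1.587 -3.9 1.181
vertex 2.009 -4.768 2.829
endloop
endfacet
facet normal 0.613 -0.624 -0.485
outer loop
vertex 2.009 -4.768 2.829
vertex 1.587 -3.9 1.181
vertex 2.372 -4.364 2.768
endloop
endfacet
facet normal 0.428 -0.254 0.867
outer loop
vertex 2.009 -4.768 2.829
vertex 2.372 -4.364 2.768
vertex 1.842 -4.212 3.074
endloop
endfacet
facet normal -0.721 0.248 0.647
outer loop
vertex -3.232 1.612 -3.044
vertex -1.806 2.623 -1.844
vertex -3.546 3.19 -3.998
endloop
endfacet
facet normal -0.673 -0.476 -0.566
outer loop
vertex -2.234 2.737 -5.176
vertex -3.232 1.612 -3.044
vertex -3.546 3.19 -3.998
endloop
endfacet
facet normal -0.721 0.248 0.647
outer loop
vertex -3.546 3.19 -3.998
vertex -1.806 2.623 -1.844
vertex -2.12 4.2 -2.798
endloop
endfacet
facet normal -0.167 0.843 -0.511
outer loop
vertex -2.12 4.2 -2.798
vertex -2.234 2.737 -5.176
vertex -3.546 3.19 -3.998
endloop
endfacet
facet normal 0.168 -0.843 0.511
outer loop
vertex -3.232 1.612 -3.044
vertex -0.494 2.17 -3.022
vertex -1.806 2.623 -1.844
endloop
endfacet
facet normal -0.673 -0.476 -0.566
outer loop
vertex -1.92 1.16 -4.222
vertex -3.232 1.612 -3.044
vertex -2.234 2.737 -5.176
endloop
endfacet
facet normal 0.168 -0.843 0.510
outer loop
vertex -1.92 1.16 -4.222
vertex -0.494 2.17 -3.022
vertex -3.232 1.612 -3.044
endloop
endfacet
facet normal 0.673 0.476 0.566
outer loop
vertex -1.806 2.623 -1.844
vertex -0.494 2.17 -3.022
vertex -2.12 4.2 -2.798
endloop
endfacet
facet normal -0.168 0.843 -0.511
outer loop
vertex -0.808 3.748 -3.976
vertex -2.234 2.737 -5.176
vertex -2.12 4.2 -2.798
endloop
endfacet
facet normal 0.673 0.476 0.566
outer loop
vertex -2.12 4.2 -2.798
vertex -0.494 2.17 -3.022
vertex -0.808 3.748 -3.976
endloop
endfacet
facet normal 0.721 -0.248 -0.647
outer loop
vertex -0.808 3.748 -3.976
vertex -1.92 1.16 -4.222
vertex -2.234 2.737 -5.176
endloop
endfacet
facet normal 0.721 -0.248 -0.647
outer loop
vertex -0.494 2.17 -3.022
vertex -1.92 1.16 -4.222
vertex -0.808 3.748 -3.976
endloop
endfacet

endsolid


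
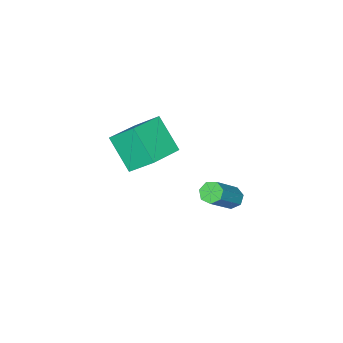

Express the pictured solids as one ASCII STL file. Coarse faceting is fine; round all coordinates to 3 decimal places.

solid 
facet normal -0.964 -0.026 -0.264
outer loop
vertex 1.116 -3.72 1.274
vertex 1.423 -2.404 0.025
vertex 1.43 -4.782 0.233
endloop
endfacet
facet normal -0.166 -0.715 0.679
outer loop
vertex 3.117 -4.736 0.695
vertex 1.116 -3.72 1.274
vertex 1.43 -4.782 0.233
endloop
endfacet
facet normal -0.964 -0.026 -0.264
outer loop
vertex 1.43 -4.782 0.233
vertex 1.423 -2.404 0.025
vertex 1.736 -3.466 -1.016
endloop
endfacet
facet normal 0.207 -0.698 -0.685
outer loop
vertex 1.736 -3.466 -1.016
vertex 3.117 -4.736 0.695
vertex 1.43 -4.782 0.233
endloop
endfacet
facet normal -0.207 0.698 0.685
outer loop
vertex 1.116 -3.72 1.274
vertex 3.11 -2.358 0.487
vertex 1.423 -2.404 0.025
endloop
endfacet
facet normal -0.166 -0.715 0.679
outer loop
vertex 2.804 -3.674 1.736
vertex 1.116 -3.72 1.274
vertex 3.117 -4.736 0.695
endloop
endfacet
facet normal -0.207 0.698 0.685
outer loop
vertex 2.804 -3.674 1.736
vertex 3.11 -2.358 0.487
vertex 1.116 -3.72 1.274
endloop
endfacet
facet normal 0.167 0.715 -0.679
outer loop
vertex 1.423 -2.404 0.025
vertex 3.11 -2.358 0.487
vertex 1.736 -3.466 -1.016
endloop
endfacet
facet normal 0.207 -0.698 -0.685
outer loop
vertex 3.424 -3.42 -0.554
vertex 3.117 -4.736 0.695
vertex 1.736 -3.466 -1.016
endloop
endfacet
facet normal 0.166 0.715 -0.679
outer loop
vertex 1.736 -3.466 -1.016
vertex 3.11 -2.358 0.487
vertex 3.424 -3.42 -0.554
endloop
endfacet
facet normal 0.964 0.026 0.264
outer loop
vertex 3.424 -3.42 -0.554
vertex 2.804 -3.674 1.736
vertex 3.117 -4.736 0.695
endloop
endfacet
facet normal 0.964 0.026 0.264
outer loop
vertex 3.11 -2.358 0.487
vertex 2.804 -3.674 1.736
vertex 3.424 -3.42 -0.554
endloop
endfacet
facet normal -0.681 -0.014 -0.732
outer loop
vertex 3.212 1.652 0.067
vertex 2.875 1.415 0.385
vertex 2.946 1.924 0.309
endloop
endfacet
facet normal 0.433 0.797 -0.420
outer loop
vertex 3.212 1.652 0.067
vertex 2.946 1.924 0.309
vertex 4.581 1.682 1.537
endloop
endfacet
facet normal 0.434 0.796 -0.421
outer loop
vertex 4.581 1.682 1.537
vertex 2.946 1.924 0.309
vertex 4.315 1.955 1.779
endloop
endfacet
facet normal 0.682 0.015 0.732
outer loop
vertex 4.581 1.682 1.537
vertex 4.315 1.955 1.779
vertex 4.245 1.445 1.855
endloop
endfacet
facet normal -0.681 -0.014 -0.732
outer loop
vertex 2.946 1.924 0.309
vertex 2.875 1.415 0.385
vertex 2.627 1.813 0.608
endloop
endfacet
facet normal -0.190 0.969 0.157
outer loop
vertex 2.946 1.924 0.309
vertex 2.627 1.813 0.608
vertex 4.315 1.955 1.779
endloop
endfacet
facet normal -0.190 0.969 0.156
outer loop
vertex 4.315 1.955 1.779
vertex 2.627 1.813 0.608
vertex 3.996 1.844 2.079
endloop
endfacet
facet normal 0.682 0.015 0.731
outer loop
vertex 4.315 1.955 1.779
vertex 3.996 1.844 2.079
vertex 4.245 1.445 1.855
endloop
endfacet
facet normal -0.681 -0.014 -0.732
outer loop
vertex 2.627 1.813 0.608
vertex 2.875 1.415 0.385
vertex 2.495 1.402 0.739
endloop
endfacet
facet normal -0.671 0.412 0.616
outer loop
vertex 2.627 1.813 0.608
vertex 2.495 1.402 0.739
vertex 3.996 1.844 2.079
endloop
endfacet
facet normal -0.671 0.411 0.617
outer loop
vertex 3.996 1.844 2.079
vertex 2.495 1.402 0.739
vertex 3.864 1.432 2.21
endloop
endfacet
facet normal 0.681 0.014 0.732
outer loop
vertex 3.996 1.844 2.079
vertex 3.864 1.432 2.21
vertex 4.245 1.445 1.855
endloop
endfacet
facet normal -0.681 -0.015 -0.732
outer loop
vertex 2.495 1.402 0.739
vertex 2.875 1.415 0.385
vertex 2.65 1.0 0.603
endloop
endfacet
facet normal -0.647 -0.456 0.611
outer loop
vertex 2.495 1.402 0.739
vertex 2.65 1.0 0.603
vertex 3.864 1.432 2.21
endloop
endfacet
facet normal -0.646 -0.457 0.611
outer loop
vertex 3.864 1.432 2.21
vertex 2.65 1.0 0.603
vertex 4.019 1.031 2.074
endloop
endfacet
facet normal 0.681 0.015 0.732
outer loop
vertex 3.864 1.432 2.21
vertex 4.019 1.031 2.074
vertex 4.245 1.445 1.855
endloop
endfacet
facet normal -0.682 -0.015 -0.732
outer loop
vertex 2.65 1.0 0.603
vertex 2.875 1.415 0.385
vertex 2.974 0.911 0.303
endloop
endfacet
facet normal -0.134 -0.980 0.146
outer loop
vertex 2.65 1.0 0.603
vertex 2.974 0.911 0.303
vertex 4.019 1.031 2.074
endloop
endfacet
facet normal -0.136 -0.980 0.147
outer loop
vertex 4.019 1.031 2.074
vertex 2.974 0.911 0.303
vertex 4.344 0.941 1.774
endloop
endfacet
facet normal 0.681 0.016 0.733
outer loop
vertex 4.019 1.031 2.074
vertex 4.344 0.941 1.774
vertex 4.245 1.445 1.855
endloop
endfacet
facet normal -0.682 -0.015 -0.731
outer loop
vertex 2.974 0.911 0.303
vertex 2.875 1.415 0.385
vertex 3.224 1.201 0.064
endloop
endfacet
facet normal 0.478 -0.766 -0.430
outer loop
vertex 2.974 0.911 0.303
vertex 3.224 1.201 0.064
vertex 4.344 0.941 1.774
endloop
endfacet
facet normal 0.478 -0.766 -0.430
outer loop
vertex 4.344 0.941 1.774
vertex 3.224 1.201 0.064
vertex 4.594 1.231 1.535
endloop
endfacet
facet normal 0.681 0.016 0.732
outer loop
vertex 4.344 0.941 1.774
vertex 4.594 1.231 1.535
vertex 4.245 1.445 1.855
endloop
endfacet
facet normal -0.681 -0.013 -0.732
outer loop
vertex 3.224 1.201 0.064
vertex 2.875 1.415 0.385
vertex 3.212 1.652 0.067
endloop
endfacet
facet normal 0.731 0.024 -0.682
outer loop
vertex 3.224 1.201 0.064
vertex 3.212 1.652 0.067
vertex 4.594 1.231 1.535
endloop
endfacet
facet normal 0.731 0.024 -0.682
outer loop
vertex 4.594 1.231 1.535
vertex 3.212 1.652 0.067
vertex 4.581 1.682 1.537
endloop
endfacet
facet normal 0.681 0.016 0.732
outer loop
vertex 4.594 1.231 1.535
vertex 4.581 1.682 1.537
vertex 4.245 1.445 1.855
endloop
endfacet

endsolid


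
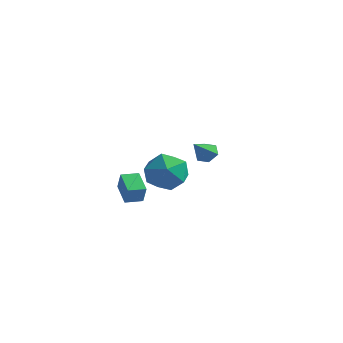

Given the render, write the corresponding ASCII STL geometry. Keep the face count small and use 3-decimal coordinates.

solid 
facet normal -0.680 -0.323 0.659
outer loop
vertex 1.232 -2.812 3.232
vertex 1.767 -3.861 3.269
vertex 2.087 -3.01 4.017
endloop
endfacet
facet normal -0.576 0.380 0.724
outer loop
vertex 1.232 -2.812 3.232
vertex 2.087 -3.01 4.017
vertex 2.042 -1.983 3.442
endloop
endfacet
facet normal -0.724 0.683 0.095
outer loop
vertex 1.232 -2.812 3.232
vertex 2.042 -1.983 3.442
vertex 1.693 -2.2 2.338
endloop
endfacet
facet normal -0.918 0.168 -0.359
outer loop
vertex 1.232 -2.812 3.232
vertex 1.693 -2.2 2.338
vertex 1.523 -3.36 2.231
endloop
endfacet
facet normal -0.891 -0.455 -0.010
outer loop
vertex 1.232 -2.812 3.232
vertex 1.523 -3.36 2.231
vertex 1.767 -3.861 3.269
endloop
endfacet
facet normal 0.114 0.489 0.865
outer loop
vertex 2.042 -1.983 3.442
vertex 2.087 -3.01 4.017
vertex 3.077 -2.52 3.609
endloop
endfacet
facet normal -0.052 -0.648 0.760
outer loop
vertex 2.087 -3.01 4.017
vertex 1.767 -3.861 3.269
vertex 2.907 -3.68 3.502
endloop
endfacet
facet normal -0.394 -0.860 -0.323
outer loop
vertex 1.767 -3.861 3.269
vertex 1.523 -3.36 2.231
vertex 2.558 -3.897 2.398
endloop
endfacet
facet normal -0.438 0.146 -0.887
outer loop
vertex 1.523 -3.36 2.231
vertex 1.693 -2.2 2.338
vertex 2.513 -2.87 1.823
endloop
endfacet
facet normal -0.124 0.980 -0.153
outer loop
vertex 1.693 -2.2 2.338
vertex 2.042 -1.983 3.442
vertex 2.833 -2.019 2.571
endloop
endfacet
facet normal 0.918 -0.168 0.359
outer loop
vertex 3.368 -3.068 2.608
vertex 3.077 -2.52 3.609
vertex 2.907 -3.68 3.502
endloop
endfacet
facet normal 0.724 -0.683 -0.095
outer loop
vertex 3.368 -3.068 2.608
vertex 2.907 -3.68 3.502
vertex 2.558 -3.897 2.398
endloop
endfacet
facet normal 0.576 -0.380 -0.724
outer loop
vertex 3.368 -3.068 2.608
vertex 2.558 -3.897 2.398
vertex 2.513 -2.87 1.823
endloop
endfacet
facet normal 0.680 0.323 -0.659
outer loop
vertex 3.368 -3.068 2.608
vertex 2.513 -2.87 1.823
vertex 2.833 -2.019 2.571
endloop
endfacet
facet normal 0.891 0.455 0.010
outer loop
vertex 3.368 -3.068 2.608
vertex 2.833 -2.019 2.571
vertex 3.077 -2.52 3.609
endloop
endfacet
facet normal 0.438 -0.146 0.887
outer loop
vertex 2.907 -3.68 3.502
vertex 3.077 -2.52 3.609
vertex 2.087 -3.01 4.017
endloop
endfacet
facet normal 0.124 -0.980 0.153
outer loop
vertex 2.558 -3.897 2.398
vertex 2.907 -3.68 3.502
vertex 1.767 -3.861 3.269
endloop
endfacet
facet normal -0.114 -0.489 -0.865
outer loop
vertex 2.513 -2.87 1.823
vertex 2.558 -3.897 2.398
vertex 1.523 -3.36 2.231
endloop
endfacet
facet normal 0.052 0.648 -0.760
outer loop
vertex 2.833 -2.019 2.571
vertex 2.513 -2.87 1.823
vertex 1.693 -2.2 2.338
endloop
endfacet
facet normal 0.394 0.860 0.323
outer loop
vertex 3.077 -2.52 3.609
vertex 2.833 -2.019 2.571
vertex 2.042 -1.983 3.442
endloop
endfacet
facet normal -0.564 -0.825 0.032
outer loop
vertex -0.742 -1.873 0.533
vertex -1.72 -1.183 1.066
vertex -1.109 -1.659 -0.417
endloop
endfacet
facet normal 0.746 -0.527 -0.407
outer loop
vertex -0.6 -0.917 -0.446
vertex -0.742 -1.873 0.533
vertex -1.109 -1.659 -0.417
endloop
endfacet
facet normal -0.565 -0.825 0.032
outer loop
vertex -1.109 -1.659 -0.417
vertex -1.72 -1.183 1.066
vertex -2.086 -0.969 0.116
endloop
endfacet
facet normal -0.352 0.206 -0.913
outer loop
vertex -2.086 -0.969 0.116
vertex -0.6 -0.917 -0.446
vertex -1.109 -1.659 -0.417
endloop
endfacet
facet normal 0.352 -0.206 0.913
outer loop
vertex -0.742 -1.873 0.533
vertex -1.211 -0.441 1.037
vertex -1.72 -1.183 1.066
endloop
endfacet
facet normal 0.746 -0.527 -0.406
outer loop
vertex -0.234 -1.131 0.504
vertex -0.742 -1.873 0.533
vertex -0.6 -0.917 -0.446
endloop
endfacet
facet normal 0.353 -0.206 0.913
outer loop
vertex -0.234 -1.131 0.504
vertex -1.211 -0.441 1.037
vertex -0.742 -1.873 0.533
endloop
endfacet
facet normal -0.746 0.528 0.406
outer loop
vertex -1.72 -1.183 1.066
vertex -1.211 -0.441 1.037
vertex -2.086 -0.969 0.116
endloop
endfacet
facet normal -0.352 0.206 -0.913
outer loop
vertex -1.578 -0.227 0.087
vertex -0.6 -0.917 -0.446
vertex -2.086 -0.969 0.116
endloop
endfacet
facet normal -0.746 0.527 0.407
outer loop
vertex -2.086 -0.969 0.116
vertex -1.211 -0.441 1.037
vertex -1.578 -0.227 0.087
endloop
endfacet
facet normal 0.565 0.825 -0.032
outer loop
vertex -1.578 -0.227 0.087
vertex -0.234 -1.131 0.504
vertex -0.6 -0.917 -0.446
endloop
endfacet
facet normal 0.565 0.825 -0.032
outer loop
vertex -1.211 -0.441 1.037
vertex -0.234 -1.131 0.504
vertex -1.578 -0.227 0.087
endloop
endfacet
facet normal -0.006 0.752 -0.660
outer loop
vertex 0.124 3.863 1.759
vertex -0.145 3.471 1.315
vertex -0.523 3.818 1.714
endloop
endfacet
facet normal -0.089 0.337 0.937
outer loop
vertex 0.124 3.863 1.759
vertex -0.523 3.818 1.714
vertex -0.135 2.389 2.265
endloop
endfacet
facet normal -0.006 0.752 -0.660
outer loop
vertex -0.523 3.818 1.714
vertex -0.145 3.471 1.315
vertex -0.792 3.426 1.27
endloop
endfacet
facet normal -0.846 -0.024 0.533
outer loop
vertex -0.523 3.818 1.714
vertex -0.792 3.426 1.27
vertex -0.135 2.389 2.265
endloop
endfacet
facet normal -0.007 0.752 -0.659
outer loop
vertex -0.792 3.426 1.27
vertex -0.145 3.471 1.315
vertex -0.413 3.08 0.871
endloop
endfacet
facet normal -0.754 -0.636 -0.165
outer loop
vertex -0.792 3.426 1.27
vertex -0.413 3.08 0.871
vertex -0.135 2.389 2.265
endloop
endfacet
facet normal -0.007 0.752 -0.659
outer loop
vertex -0.413 3.08 0.871
vertex -0.145 3.471 1.315
vertex 0.234 3.125 0.916
endloop
endfacet
facet normal 0.093 -0.885 -0.457
outer loop
vertex -0.413 3.08 0.871
vertex 0.234 3.125 0.916
vertex -0.135 2.389 2.265
endloop
endfacet
facet normal -0.008 0.752 -0.659
outer loop
vertex 0.234 3.125 0.916
vertex -0.145 3.471 1.315
vertex 0.502 3.517 1.36
endloop
endfacet
facet normal 0.851 -0.523 -0.052
outer loop
vertex 0.234 3.125 0.916
vertex 0.502 3.517 1.36
vertex -0.135 2.389 2.265
endloop
endfacet
facet normal -0.008 0.752 -0.659
outer loop
vertex 0.502 3.517 1.36
vertex -0.145 3.471 1.315
vertex 0.124 3.863 1.759
endloop
endfacet
facet normal 0.760 0.088 0.644
outer loop
vertex 0.502 3.517 1.36
vertex 0.124 3.863 1.759
vertex -0.135 2.389 2.265
endloop
endfacet

endsolid


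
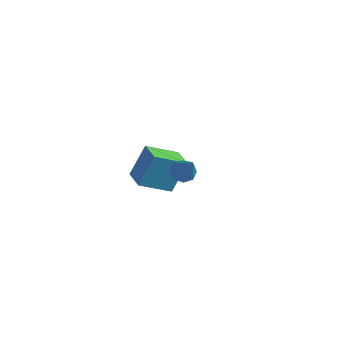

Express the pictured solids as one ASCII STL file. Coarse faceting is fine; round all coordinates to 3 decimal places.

solid 
facet normal -0.889 0.457 -0.031
outer loop
vertex -4.226 3.499 -0.987
vertex -3.363 5.119 -1.83
vertex -4.586 2.665 -2.957
endloop
endfacet
facet normal -0.427 -0.802 0.418
outer loop
vertex -3.217 1.961 -2.91
vertex -4.226 3.499 -0.987
vertex -4.586 2.665 -2.957
endloop
endfacet
facet normal -0.889 0.457 -0.031
outer loop
vertex -4.586 2.665 -2.957
vertex -3.363 5.119 -1.83
vertex -3.723 4.285 -3.801
endloop
endfacet
facet normal -0.166 -0.384 -0.908
outer loop
vertex -3.723 4.285 -3.801
vertex -3.217 1.961 -2.91
vertex -4.586 2.665 -2.957
endloop
endfacet
facet normal 0.166 0.384 0.908
outer loop
vertex -4.226 3.499 -0.987
vertex -1.994 4.415 -1.783
vertex -3.363 5.119 -1.83
endloop
endfacet
facet normal -0.427 -0.802 0.417
outer loop
vertex -2.857 2.795 -0.939
vertex -4.226 3.499 -0.987
vertex -3.217 1.961 -2.91
endloop
endfacet
facet normal 0.166 0.385 0.908
outer loop
vertex -2.857 2.795 -0.939
vertex -1.994 4.415 -1.783
vertex -4.226 3.499 -0.987
endloop
endfacet
facet normal 0.427 0.802 -0.417
outer loop
vertex -3.363 5.119 -1.83
vertex -1.994 4.415 -1.783
vertex -3.723 4.285 -3.801
endloop
endfacet
facet normal -0.166 -0.384 -0.908
outer loop
vertex -2.354 3.581 -3.753
vertex -3.217 1.961 -2.91
vertex -3.723 4.285 -3.801
endloop
endfacet
facet normal 0.427 0.802 -0.418
outer loop
vertex -3.723 4.285 -3.801
vertex -1.994 4.415 -1.783
vertex -2.354 3.581 -3.753
endloop
endfacet
facet normal 0.889 -0.457 0.031
outer loop
vertex -2.354 3.581 -3.753
vertex -2.857 2.795 -0.939
vertex -3.217 1.961 -2.91
endloop
endfacet
facet normal 0.889 -0.457 0.031
outer loop
vertex -1.994 4.415 -1.783
vertex -2.857 2.795 -0.939
vertex -2.354 3.581 -3.753
endloop
endfacet
facet normal -0.619 0.300 -0.726
outer loop
vertex 3.082 -1.212 1.548
vertex 2.708 -0.863 2.011
vertex 3.25 -0.715 1.61
endloop
endfacet
facet normal 0.874 -0.243 -0.422
outer loop
vertex 3.082 -1.212 1.548
vertex 3.25 -0.715 1.61
vertex 3.932 -1.457 3.449
endloop
endfacet
facet normal -0.619 0.300 -0.726
outer loop
vertex 3.25 -0.715 1.61
vertex 2.708 -0.863 2.011
vertex 3.1 -0.305 1.907
endloop
endfacet
facet normal 0.887 0.436 -0.153
outer loop
vertex 3.25 -0.715 1.61
vertex 3.1 -0.305 1.907
vertex 3.932 -1.457 3.449
endloop
endfacet
facet normal -0.620 0.300 -0.725
outer loop
vertex 3.1 -0.305 1.907
vertex 2.708 -0.863 2.011
vertex 2.721 -0.222 2.265
endloop
endfacet
facet normal 0.492 0.804 0.335
outer loop
vertex 3.1 -0.305 1.907
vertex 2.721 -0.222 2.265
vertex 3.932 -1.457 3.449
endloop
endfacet
facet normal -0.619 0.300 -0.726
outer loop
vertex 2.721 -0.222 2.265
vertex 2.708 -0.863 2.011
vertex 2.334 -0.514 2.474
endloop
endfacet
facet normal -0.080 0.648 0.757
outer loop
vertex 2.721 -0.222 2.265
vertex 2.334 -0.514 2.474
vertex 3.932 -1.457 3.449
endloop
endfacet
facet normal -0.618 0.301 -0.726
outer loop
vertex 2.334 -0.514 2.474
vertex 2.708 -0.863 2.011
vertex 2.166 -1.011 2.411
endloop
endfacet
facet normal -0.495 0.057 0.867
outer loop
vertex 2.334 -0.514 2.474
vertex 2.166 -1.011 2.411
vertex 3.932 -1.457 3.449
endloop
endfacet
facet normal -0.618 0.300 -0.727
outer loop
vertex 2.166 -1.011 2.411
vertex 2.708 -0.863 2.011
vertex 2.315 -1.421 2.115
endloop
endfacet
facet normal -0.509 -0.618 0.600
outer loop
vertex 2.166 -1.011 2.411
vertex 2.315 -1.421 2.115
vertex 3.932 -1.457 3.449
endloop
endfacet
facet normal -0.619 0.300 -0.726
outer loop
vertex 2.315 -1.421 2.115
vertex 2.708 -0.863 2.011
vertex 2.695 -1.504 1.757
endloop
endfacet
facet normal -0.112 -0.988 0.110
outer loop
vertex 2.315 -1.421 2.115
vertex 2.695 -1.504 1.757
vertex 3.932 -1.457 3.449
endloop
endfacet
facet normal -0.619 0.300 -0.726
outer loop
vertex 2.695 -1.504 1.757
vertex 2.708 -0.863 2.011
vertex 3.082 -1.212 1.548
endloop
endfacet
facet normal 0.459 -0.832 -0.312
outer loop
vertex 2.695 -1.504 1.757
vertex 3.082 -1.212 1.548
vertex 3.932 -1.457 3.449
endloop
endfacet

endsolid


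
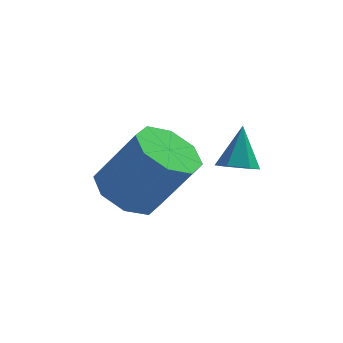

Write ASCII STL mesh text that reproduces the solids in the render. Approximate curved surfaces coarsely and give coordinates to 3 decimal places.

solid 
facet normal -0.085 -0.530 -0.844
outer loop
vertex 3.514 2.222 1.058
vertex 3.193 2.645 0.825
vertex 3.77 2.651 0.763
endloop
endfacet
facet normal 0.866 -0.203 0.456
outer loop
vertex 3.514 2.222 1.058
vertex 3.77 2.651 0.763
vertex 3.307 3.355 1.955
endloop
endfacet
facet normal -0.085 -0.531 -0.843
outer loop
vertex 3.77 2.651 0.763
vertex 3.193 2.645 0.825
vertex 3.448 3.074 0.529
endloop
endfacet
facet normal 0.805 0.592 -0.037
outer loop
vertex 3.77 2.651 0.763
vertex 3.448 3.074 0.529
vertex 3.307 3.355 1.955
endloop
endfacet
facet normal -0.085 -0.531 -0.843
outer loop
vertex 3.448 3.074 0.529
vertex 3.193 2.645 0.825
vertex 2.872 3.068 0.591
endloop
endfacet
facet normal -0.031 0.980 -0.196
outer loop
vertex 3.448 3.074 0.529
vertex 2.872 3.068 0.591
vertex 3.307 3.355 1.955
endloop
endfacet
facet normal -0.085 -0.531 -0.843
outer loop
vertex 2.872 3.068 0.591
vertex 3.193 2.645 0.825
vertex 2.616 2.639 0.887
endloop
endfacet
facet normal -0.807 0.575 0.136
outer loop
vertex 2.872 3.068 0.591
vertex 2.616 2.639 0.887
vertex 3.307 3.355 1.955
endloop
endfacet
facet normal -0.085 -0.530 -0.844
outer loop
vertex 2.616 2.639 0.887
vertex 3.193 2.645 0.825
vertex 2.938 2.216 1.12
endloop
endfacet
facet normal -0.745 -0.220 0.630
outer loop
vertex 2.616 2.639 0.887
vertex 2.938 2.216 1.12
vertex 3.307 3.355 1.955
endloop
endfacet
facet normal -0.085 -0.530 -0.844
outer loop
vertex 2.938 2.216 1.12
vertex 3.193 2.645 0.825
vertex 3.514 2.222 1.058
endloop
endfacet
facet normal 0.091 -0.608 0.789
outer loop
vertex 2.938 2.216 1.12
vertex 3.514 2.222 1.058
vertex 3.307 3.355 1.955
endloop
endfacet
facet normal -0.547 0.094 -0.832
outer loop
vertex 0.881 4.551 -1.152
vertex 0.274 3.767 -0.841
vertex 0.262 4.799 -0.717
endloop
endfacet
facet normal 0.310 0.946 -0.098
outer loop
vertex 0.881 4.551 -1.152
vertex 0.262 4.799 -0.717
vertex 2.014 4.358 0.57
endloop
endfacet
facet normal 0.310 0.946 -0.098
outer loop
vertex 2.014 4.358 0.57
vertex 0.262 4.799 -0.717
vertex 1.395 4.606 1.005
endloop
endfacet
facet normal 0.547 -0.094 0.832
outer loop
vertex 2.014 4.358 0.57
vertex 1.395 4.606 1.005
vertex 1.406 3.573 0.881
endloop
endfacet
facet normal -0.547 0.094 -0.832
outer loop
vertex 0.262 4.799 -0.717
vertex 0.274 3.767 -0.841
vertex -0.35 4.442 -0.355
endloop
endfacet
facet normal -0.331 0.889 0.317
outer loop
vertex 0.262 4.799 -0.717
vertex -0.35 4.442 -0.355
vertex 1.395 4.606 1.005
endloop
endfacet
facet normal -0.331 0.889 0.317
outer loop
vertex 1.395 4.606 1.005
vertex -0.35 4.442 -0.355
vertex 0.783 4.249 1.367
endloop
endfacet
facet normal 0.547 -0.094 0.832
outer loop
vertex 1.395 4.606 1.005
vertex 0.783 4.249 1.367
vertex 1.406 3.573 0.881
endloop
endfacet
facet normal -0.547 0.093 -0.832
outer loop
vertex -0.35 4.442 -0.355
vertex 0.274 3.767 -0.841
vertex -0.597 3.69 -0.277
endloop
endfacet
facet normal -0.777 0.312 0.546
outer loop
vertex -0.35 4.442 -0.355
vertex -0.597 3.69 -0.277
vertex 0.783 4.249 1.367
endloop
endfacet
facet normal -0.777 0.312 0.547
outer loop
vertex 0.783 4.249 1.367
vertex -0.597 3.69 -0.277
vertex 0.536 3.496 1.445
endloop
endfacet
facet normal 0.547 -0.093 0.832
outer loop
vertex 0.783 4.249 1.367
vertex 0.536 3.496 1.445
vertex 1.406 3.573 0.881
endloop
endfacet
facet normal -0.547 0.094 -0.832
outer loop
vertex -0.597 3.69 -0.277
vertex 0.274 3.767 -0.841
vertex -0.334 2.982 -0.53
endloop
endfacet
facet normal -0.769 -0.448 0.455
outer loop
vertex -0.597 3.69 -0.277
vertex -0.334 2.982 -0.53
vertex 0.536 3.496 1.445
endloop
endfacet
facet normal -0.769 -0.449 0.455
outer loop
vertex 0.536 3.496 1.445
vertex -0.334 2.982 -0.53
vertex 0.799 2.789 1.192
endloop
endfacet
facet normal 0.547 -0.094 0.832
outer loop
vertex 0.536 3.496 1.445
vertex 0.799 2.789 1.192
vertex 1.406 3.573 0.881
endloop
endfacet
facet normal -0.547 0.094 -0.832
outer loop
vertex -0.334 2.982 -0.53
vertex 0.274 3.767 -0.841
vertex 0.285 2.734 -0.965
endloop
endfacet
facet normal -0.310 -0.946 0.098
outer loop
vertex -0.334 2.982 -0.53
vertex 0.285 2.734 -0.965
vertex 0.799 2.789 1.192
endloop
endfacet
facet normal -0.310 -0.946 0.098
outer loop
vertex 0.799 2.789 1.192
vertex 0.285 2.734 -0.965
vertex 1.418 2.541 0.757
endloop
endfacet
facet normal 0.547 -0.094 0.832
outer loop
vertex 0.799 2.789 1.192
vertex 1.418 2.541 0.757
vertex 1.406 3.573 0.881
endloop
endfacet
facet normal -0.547 0.094 -0.832
outer loop
vertex 0.285 2.734 -0.965
vertex 0.274 3.767 -0.841
vertex 0.897 3.091 -1.327
endloop
endfacet
facet normal 0.331 -0.889 -0.317
outer loop
vertex 0.285 2.734 -0.965
vertex 0.897 3.091 -1.327
vertex 1.418 2.541 0.757
endloop
endfacet
facet normal 0.331 -0.889 -0.317
outer loop
vertex 1.418 2.541 0.757
vertex 0.897 3.091 -1.327
vertex 2.03 2.898 0.395
endloop
endfacet
facet normal 0.547 -0.094 0.832
outer loop
vertex 1.418 2.541 0.757
vertex 2.03 2.898 0.395
vertex 1.406 3.573 0.881
endloop
endfacet
facet normal -0.547 0.093 -0.832
outer loop
vertex 0.897 3.091 -1.327
vertex 0.274 3.767 -0.841
vertex 1.144 3.844 -1.405
endloop
endfacet
facet normal 0.777 -0.312 -0.546
outer loop
vertex 0.897 3.091 -1.327
vertex 1.144 3.844 -1.405
vertex 2.03 2.898 0.395
endloop
endfacet
facet normal 0.777 -0.312 -0.547
outer loop
vertex 2.03 2.898 0.395
vertex 1.144 3.844 -1.405
vertex 2.277 3.65 0.317
endloop
endfacet
facet normal 0.547 -0.093 0.832
outer loop
vertex 2.03 2.898 0.395
vertex 2.277 3.65 0.317
vertex 1.406 3.573 0.881
endloop
endfacet
facet normal -0.547 0.094 -0.832
outer loop
vertex 1.144 3.844 -1.405
vertex 0.274 3.767 -0.841
vertex 0.881 4.551 -1.152
endloop
endfacet
facet normal 0.769 0.449 -0.455
outer loop
vertex 1.144 3.844 -1.405
vertex 0.881 4.551 -1.152
vertex 2.277 3.65 0.317
endloop
endfacet
facet normal 0.769 0.448 -0.456
outer loop
vertex 2.277 3.65 0.317
vertex 0.881 4.551 -1.152
vertex 2.014 4.358 0.57
endloop
endfacet
facet normal 0.547 -0.094 0.832
outer loop
vertex 2.277 3.65 0.317
vertex 2.014 4.358 0.57
vertex 1.406 3.573 0.881
endloop
endfacet

endsolid


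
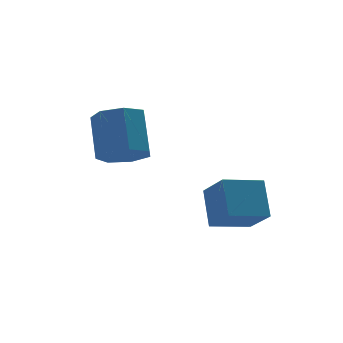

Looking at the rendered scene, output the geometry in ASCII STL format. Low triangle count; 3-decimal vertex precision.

solid 
facet normal -0.984 -0.010 0.176
outer loop
vertex -1.204 -4.812 0.001
vertex -1.012 -3.904 1.128
vertex -1.366 -3.731 -0.842
endloop
endfacet
facet normal -0.131 -0.622 -0.772
outer loop
vertex 0.012 -3.716 -1.088
vertex -1.204 -4.812 0.001
vertex -1.366 -3.731 -0.842
endloop
endfacet
facet normal -0.984 -0.010 0.176
outer loop
vertex -1.366 -3.731 -0.842
vertex -1.012 -3.904 1.128
vertex -1.174 -2.823 0.286
endloop
endfacet
facet normal -0.118 0.783 -0.610
outer loop
vertex -1.174 -2.823 0.286
vertex 0.012 -3.716 -1.088
vertex -1.366 -3.731 -0.842
endloop
endfacet
facet normal 0.118 -0.783 0.611
outer loop
vertex -1.204 -4.812 0.001
vertex 0.366 -3.889 0.882
vertex -1.012 -3.904 1.128
endloop
endfacet
facet normal -0.132 -0.621 -0.772
outer loop
vertex 0.174 -4.797 -0.246
vertex -1.204 -4.812 0.001
vertex 0.012 -3.716 -1.088
endloop
endfacet
facet normal 0.118 -0.783 0.610
outer loop
vertex 0.174 -4.797 -0.246
vertex 0.366 -3.889 0.882
vertex -1.204 -4.812 0.001
endloop
endfacet
facet normal 0.131 0.621 0.772
outer loop
vertex -1.012 -3.904 1.128
vertex 0.366 -3.889 0.882
vertex -1.174 -2.823 0.286
endloop
endfacet
facet normal -0.118 0.783 -0.611
outer loop
vertex 0.204 -2.808 0.039
vertex 0.012 -3.716 -1.088
vertex -1.174 -2.823 0.286
endloop
endfacet
facet normal 0.132 0.622 0.772
outer loop
vertex -1.174 -2.823 0.286
vertex 0.366 -3.889 0.882
vertex 0.204 -2.808 0.039
endloop
endfacet
facet normal 0.984 0.010 -0.176
outer loop
vertex 0.204 -2.808 0.039
vertex 0.174 -4.797 -0.246
vertex 0.012 -3.716 -1.088
endloop
endfacet
facet normal 0.984 0.010 -0.176
outer loop
vertex 0.366 -3.889 0.882
vertex 0.174 -4.797 -0.246
vertex 0.204 -2.808 0.039
endloop
endfacet
facet normal -0.122 -0.599 -0.792
outer loop
vertex -2.76 -0.836 1.044
vertex -3.217 -1.4 1.541
vertex -3.513 -0.718 1.071
endloop
endfacet
facet normal 0.101 0.786 -0.610
outer loop
vertex -2.76 -0.836 1.044
vertex -3.513 -0.718 1.071
vertex -2.546 0.205 2.422
endloop
endfacet
facet normal 0.100 0.787 -0.609
outer loop
vertex -2.546 0.205 2.422
vertex -3.513 -0.718 1.071
vertex -3.3 0.323 2.45
endloop
endfacet
facet normal 0.123 0.598 0.792
outer loop
vertex -2.546 0.205 2.422
vertex -3.3 0.323 2.45
vertex -3.003 -0.36 2.919
endloop
endfacet
facet normal -0.123 -0.599 -0.792
outer loop
vertex -3.513 -0.718 1.071
vertex -3.217 -1.4 1.541
vertex -4.044 -1.113 1.452
endloop
endfacet
facet normal -0.708 0.612 -0.353
outer loop
vertex -3.513 -0.718 1.071
vertex -4.044 -1.113 1.452
vertex -3.3 0.323 2.45
endloop
endfacet
facet normal -0.709 0.612 -0.352
outer loop
vertex -3.3 0.323 2.45
vertex -4.044 -1.113 1.452
vertex -3.831 -0.073 2.831
endloop
endfacet
facet normal 0.123 0.598 0.792
outer loop
vertex -3.3 0.323 2.45
vertex -3.831 -0.073 2.831
vertex -3.003 -0.36 2.919
endloop
endfacet
facet normal -0.122 -0.598 -0.792
outer loop
vertex -4.044 -1.113 1.452
vertex -3.217 -1.4 1.541
vertex -3.951 -1.725 1.9
endloop
endfacet
facet normal -0.985 -0.025 0.171
outer loop
vertex -4.044 -1.113 1.452
vertex -3.951 -1.725 1.9
vertex -3.831 -0.073 2.831
endloop
endfacet
facet normal -0.985 -0.025 0.171
outer loop
vertex -3.831 -0.073 2.831
vertex -3.951 -1.725 1.9
vertex -3.738 -0.685 3.278
endloop
endfacet
facet normal 0.123 0.597 0.792
outer loop
vertex -3.831 -0.073 2.831
vertex -3.738 -0.685 3.278
vertex -3.003 -0.36 2.919
endloop
endfacet
facet normal -0.123 -0.598 -0.792
outer loop
vertex -3.951 -1.725 1.9
vertex -3.217 -1.4 1.541
vertex -3.306 -2.092 2.077
endloop
endfacet
facet normal -0.520 -0.641 0.564
outer loop
vertex -3.951 -1.725 1.9
vertex -3.306 -2.092 2.077
vertex -3.738 -0.685 3.278
endloop
endfacet
facet normal -0.519 -0.641 0.565
outer loop
vertex -3.738 -0.685 3.278
vertex -3.306 -2.092 2.077
vertex -3.092 -1.052 3.455
endloop
endfacet
facet normal 0.123 0.598 0.792
outer loop
vertex -3.738 -0.685 3.278
vertex -3.092 -1.052 3.455
vertex -3.003 -0.36 2.919
endloop
endfacet
facet normal -0.122 -0.598 -0.792
outer loop
vertex -3.306 -2.092 2.077
vertex -3.217 -1.4 1.541
vertex -2.593 -1.938 1.851
endloop
endfacet
facet normal 0.337 -0.776 0.533
outer loop
vertex -3.306 -2.092 2.077
vertex -2.593 -1.938 1.851
vertex -3.092 -1.052 3.455
endloop
endfacet
facet normal 0.337 -0.776 0.533
outer loop
vertex -3.092 -1.052 3.455
vertex -2.593 -1.938 1.851
vertex -2.38 -0.898 3.229
endloop
endfacet
facet normal 0.122 0.598 0.792
outer loop
vertex -3.092 -1.052 3.455
vertex -2.38 -0.898 3.229
vertex -3.003 -0.36 2.919
endloop
endfacet
facet normal -0.123 -0.598 -0.792
outer loop
vertex -2.593 -1.938 1.851
vertex -3.217 -1.4 1.541
vertex -2.35 -1.379 1.391
endloop
endfacet
facet normal 0.940 -0.326 0.101
outer loop
vertex -2.593 -1.938 1.851
vertex -2.35 -1.379 1.391
vertex -2.38 -0.898 3.229
endloop
endfacet
facet normal 0.940 -0.326 0.101
outer loop
vertex -2.38 -0.898 3.229
vertex -2.35 -1.379 1.391
vertex -2.137 -0.339 2.769
endloop
endfacet
facet normal 0.123 0.598 0.792
outer loop
vertex -2.38 -0.898 3.229
vertex -2.137 -0.339 2.769
vertex -3.003 -0.36 2.919
endloop
endfacet
facet normal -0.122 -0.598 -0.792
outer loop
vertex -2.35 -1.379 1.391
vertex -3.217 -1.4 1.541
vertex -2.76 -0.836 1.044
endloop
endfacet
facet normal 0.835 0.370 -0.408
outer loop
vertex -2.35 -1.379 1.391
vertex -2.76 -0.836 1.044
vertex -2.137 -0.339 2.769
endloop
endfacet
facet normal 0.836 0.368 -0.408
outer loop
vertex -2.137 -0.339 2.769
vertex -2.76 -0.836 1.044
vertex -2.546 0.205 2.422
endloop
endfacet
facet normal 0.123 0.598 0.792
outer loop
vertex -2.137 -0.339 2.769
vertex -2.546 0.205 2.422
vertex -3.003 -0.36 2.919
endloop
endfacet

endsolid
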